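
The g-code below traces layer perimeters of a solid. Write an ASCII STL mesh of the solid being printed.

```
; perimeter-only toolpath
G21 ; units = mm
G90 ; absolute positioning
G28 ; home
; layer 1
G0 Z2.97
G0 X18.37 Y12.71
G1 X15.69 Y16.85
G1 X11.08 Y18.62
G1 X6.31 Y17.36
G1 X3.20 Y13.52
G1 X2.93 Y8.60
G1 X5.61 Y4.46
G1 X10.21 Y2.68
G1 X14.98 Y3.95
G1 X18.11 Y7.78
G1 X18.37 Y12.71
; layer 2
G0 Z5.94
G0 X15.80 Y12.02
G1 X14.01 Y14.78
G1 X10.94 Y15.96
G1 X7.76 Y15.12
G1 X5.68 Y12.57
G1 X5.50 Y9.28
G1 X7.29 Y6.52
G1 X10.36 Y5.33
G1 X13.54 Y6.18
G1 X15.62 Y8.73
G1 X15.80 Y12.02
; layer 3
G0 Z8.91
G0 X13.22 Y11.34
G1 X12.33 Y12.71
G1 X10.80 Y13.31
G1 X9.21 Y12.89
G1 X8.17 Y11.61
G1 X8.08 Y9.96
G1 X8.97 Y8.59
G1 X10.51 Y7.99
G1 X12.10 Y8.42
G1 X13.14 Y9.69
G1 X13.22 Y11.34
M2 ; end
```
solid part
  facet normal 0.0000 0.0000 -1.0000
    outer loop
      vertex 11.23 21.28 0.00
      vertex 17.37 18.91 0.00
      vertex 20.94 13.39 0.00
    endloop
  endfacet
  facet normal 0.0000 0.0000 -1.0000
    outer loop
      vertex 4.87 19.59 0.00
      vertex 11.23 21.28 0.00
      vertex 20.94 13.39 0.00
    endloop
  endfacet
  facet normal 0.0000 0.0000 -1.0000
    outer loop
      vertex 0.71 14.48 0.00
      vertex 4.87 19.59 0.00
      vertex 20.94 13.39 0.00
    endloop
  endfacet
  facet normal 0.0000 0.0000 -1.0000
    outer loop
      vertex 0.36 7.91 0.00
      vertex 0.71 14.48 0.00
      vertex 20.94 13.39 0.00
    endloop
  endfacet
  facet normal 0.0000 0.0000 -1.0000
    outer loop
      vertex 3.93 2.39 0.00
      vertex 0.36 7.91 0.00
      vertex 20.94 13.39 0.00
    endloop
  endfacet
  facet normal 0.0000 0.0000 -1.0000
    outer loop
      vertex 10.07 0.02 0.00
      vertex 3.93 2.39 0.00
      vertex 20.94 13.39 0.00
    endloop
  endfacet
  facet normal 0.0000 0.0000 -1.0000
    outer loop
      vertex 16.43 1.71 0.00
      vertex 10.07 0.02 0.00
      vertex 20.94 13.39 0.00
    endloop
  endfacet
  facet normal 0.0000 0.0000 -1.0000
    outer loop
      vertex 20.59 6.82 0.00
      vertex 16.43 1.71 0.00
      vertex 20.94 13.39 0.00
    endloop
  endfacet
  facet normal 0.6390 0.4133 0.6488
    outer loop
      vertex 20.94 13.39 0.00
      vertex 17.37 18.91 0.00
      vertex 10.65 10.65 11.88
    endloop
  endfacet
  facet normal 0.2741 0.7100 0.6487
    outer loop
      vertex 17.37 18.91 0.00
      vertex 11.23 21.28 0.00
      vertex 10.65 10.65 11.88
    endloop
  endfacet
  facet normal -0.1955 0.7356 0.6486
    outer loop
      vertex 11.23 21.28 0.00
      vertex 4.87 19.59 0.00
      vertex 10.65 10.65 11.88
    endloop
  endfacet
  facet normal -0.5902 0.4805 0.6487
    outer loop
      vertex 4.87 19.59 0.00
      vertex 0.71 14.48 0.00
      vertex 10.65 10.65 11.88
    endloop
  endfacet
  facet normal -0.7599 0.0405 0.6488
    outer loop
      vertex 0.71 14.48 0.00
      vertex 0.36 7.91 0.00
      vertex 10.65 10.65 11.88
    endloop
  endfacet
  facet normal -0.6390 -0.4133 0.6488
    outer loop
      vertex 0.36 7.91 0.00
      vertex 3.93 2.39 0.00
      vertex 10.65 10.65 11.88
    endloop
  endfacet
  facet normal -0.2741 -0.7100 0.6487
    outer loop
      vertex 3.93 2.39 0.00
      vertex 10.07 0.02 0.00
      vertex 10.65 10.65 11.88
    endloop
  endfacet
  facet normal 0.1955 -0.7356 0.6486
    outer loop
      vertex 10.07 0.02 0.00
      vertex 16.43 1.71 0.00
      vertex 10.65 10.65 11.88
    endloop
  endfacet
  facet normal 0.5902 -0.4805 0.6487
    outer loop
      vertex 16.43 1.71 0.00
      vertex 20.59 6.82 0.00
      vertex 10.65 10.65 11.88
    endloop
  endfacet
  facet normal 0.7599 -0.0405 0.6488
    outer loop
      vertex 20.59 6.82 0.00
      vertex 20.94 13.39 0.00
      vertex 10.65 10.65 11.88
    endloop
  endfacet
endsolid part

The G0 Z moves step by Δz≈2.97 mm. The G1 loops shrink linearly with z, so the solid tapers from its base footprint up to z≈11.9. Closing with a flat bottom cap and the tapered top and triangulating gives 18 facets — a regular 10-sided pyramid, base circumscribed radius ≈ 10.7 mm, apex at z ≈ 11.9 mm.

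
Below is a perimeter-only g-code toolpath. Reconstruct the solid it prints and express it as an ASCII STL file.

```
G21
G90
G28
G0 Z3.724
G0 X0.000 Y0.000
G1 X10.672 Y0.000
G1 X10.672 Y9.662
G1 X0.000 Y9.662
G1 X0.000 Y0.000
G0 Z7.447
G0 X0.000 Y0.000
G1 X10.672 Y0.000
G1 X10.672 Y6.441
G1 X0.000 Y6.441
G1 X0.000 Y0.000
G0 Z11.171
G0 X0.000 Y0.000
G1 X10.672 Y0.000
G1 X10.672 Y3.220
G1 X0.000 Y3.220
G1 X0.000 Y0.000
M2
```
solid part
  facet normal 0.0000 0.0000 -1.0000
    outer loop
      vertex 10.672 12.882 0.000
      vertex 10.672 0.000 0.000
      vertex 0.000 0.000 0.000
    endloop
  endfacet
  facet normal 0.0000 0.0000 -1.0000
    outer loop
      vertex 0.000 12.882 0.000
      vertex 10.672 12.882 0.000
      vertex 0.000 0.000 0.000
    endloop
  endfacet
  facet normal 0.0000 -1.0000 0.0000
    outer loop
      vertex 0.000 0.000 0.000
      vertex 10.672 0.000 0.000
      vertex 10.672 0.000 14.894
    endloop
  endfacet
  facet normal 0.0000 -1.0000 0.0000
    outer loop
      vertex 0.000 0.000 0.000
      vertex 10.672 0.000 14.894
      vertex 0.000 0.000 14.894
    endloop
  endfacet
  facet normal 0.0000 0.7563 0.6542
    outer loop
      vertex 0.000 0.000 14.894
      vertex 10.672 0.000 14.894
      vertex 10.672 12.882 0.000
    endloop
  endfacet
  facet normal 0.0000 0.7563 0.6542
    outer loop
      vertex 0.000 0.000 14.894
      vertex 10.672 12.882 0.000
      vertex 0.000 12.882 0.000
    endloop
  endfacet
  facet normal -1.0000 0.0000 0.0000
    outer loop
      vertex 0.000 0.000 14.894
      vertex 0.000 12.882 0.000
      vertex 0.000 0.000 0.000
    endloop
  endfacet
  facet normal 1.0000 0.0000 0.0000
    outer loop
      vertex 10.672 0.000 0.000
      vertex 10.672 12.882 0.000
      vertex 10.672 0.000 14.894
    endloop
  endfacet
endsolid part

The G0 Z moves step by Δz≈3.724 mm. The G1 loops shrink linearly with z, so the solid tapers from its base footprint up to z≈14.9. Closing with a flat bottom cap and the tapered top and triangulating gives 8 facets — a wedge (ramp): 10.7 × 12.9 mm base, rising to 14.9 mm along the y=0 edge and sloping linearly to z=0 at y=12.9.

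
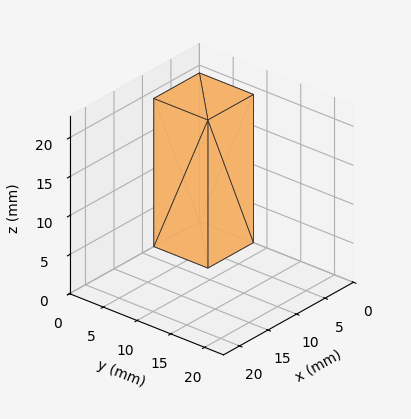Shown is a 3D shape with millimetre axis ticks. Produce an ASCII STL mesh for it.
Reading the render: the shape is a rectangular box, roughly 8 × 8 mm footprint and 19 mm tall (dimensions read to the nearest mm from the axis ticks). For the STL, each face is triangulated and given an outward normal.

solid part
  facet normal 0.0000 0.0000 -1.0000
    outer loop
      vertex 8.00 8.00 0.00
      vertex 8.00 0.00 0.00
      vertex 0.00 0.00 0.00
    endloop
  endfacet
  facet normal 0.0000 0.0000 -1.0000
    outer loop
      vertex 0.00 8.00 0.00
      vertex 8.00 8.00 0.00
      vertex 0.00 0.00 0.00
    endloop
  endfacet
  facet normal 0.0000 0.0000 1.0000
    outer loop
      vertex 0.00 0.00 19.00
      vertex 8.00 0.00 19.00
      vertex 8.00 8.00 19.00
    endloop
  endfacet
  facet normal 0.0000 0.0000 1.0000
    outer loop
      vertex 0.00 0.00 19.00
      vertex 8.00 8.00 19.00
      vertex 0.00 8.00 19.00
    endloop
  endfacet
  facet normal 0.0000 -1.0000 0.0000
    outer loop
      vertex 0.00 0.00 0.00
      vertex 8.00 0.00 0.00
      vertex 8.00 0.00 19.00
    endloop
  endfacet
  facet normal 0.0000 -1.0000 0.0000
    outer loop
      vertex 0.00 0.00 0.00
      vertex 8.00 0.00 19.00
      vertex 0.00 0.00 19.00
    endloop
  endfacet
  facet normal 0.0000 1.0000 0.0000
    outer loop
      vertex 8.00 8.00 19.00
      vertex 8.00 8.00 0.00
      vertex 0.00 8.00 0.00
    endloop
  endfacet
  facet normal 0.0000 1.0000 0.0000
    outer loop
      vertex 0.00 8.00 19.00
      vertex 8.00 8.00 19.00
      vertex 0.00 8.00 0.00
    endloop
  endfacet
  facet normal -1.0000 0.0000 0.0000
    outer loop
      vertex 0.00 8.00 19.00
      vertex 0.00 8.00 0.00
      vertex 0.00 0.00 0.00
    endloop
  endfacet
  facet normal -1.0000 0.0000 0.0000
    outer loop
      vertex 0.00 0.00 19.00
      vertex 0.00 8.00 19.00
      vertex 0.00 0.00 0.00
    endloop
  endfacet
  facet normal 1.0000 0.0000 0.0000
    outer loop
      vertex 8.00 0.00 0.00
      vertex 8.00 8.00 0.00
      vertex 8.00 8.00 19.00
    endloop
  endfacet
  facet normal 1.0000 0.0000 0.0000
    outer loop
      vertex 8.00 0.00 0.00
      vertex 8.00 8.00 19.00
      vertex 8.00 0.00 19.00
    endloop
  endfacet
endsolid part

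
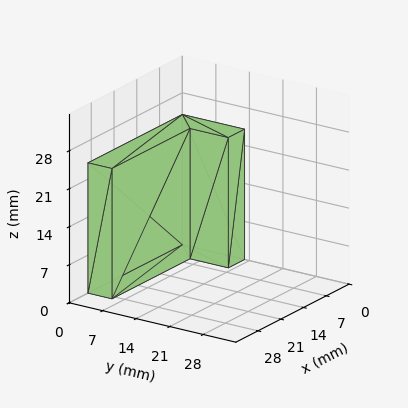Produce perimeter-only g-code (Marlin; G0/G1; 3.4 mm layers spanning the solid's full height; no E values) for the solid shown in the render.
Reading the render: the shape is an L-shaped prism: outer 29 × 13 mm, arm thicknesses ≈ 5 mm (horizontal) and 5 mm (vertical), extruded 24 mm in z (dimensions read to the nearest mm from the axis ticks). For the g-code, the solid's height is divided into equal slices at the stated Δz and each level perimeter traced with G1 moves after a G0 lift.

; perimeter-only toolpath
G21 ; units = mm
G90 ; absolute positioning
G28 ; home
; layer 1
G0 Z3.4
G0 X0.0 Y0.0
G1 X29.0 Y0.0
G1 X29.0 Y5.0
G1 X5.0 Y5.0
G1 X5.0 Y13.0
G1 X0.0 Y13.0
G1 X0.0 Y0.0
; layer 2
G0 Z6.9
G0 X0.0 Y0.0
G1 X29.0 Y0.0
G1 X29.0 Y5.0
G1 X5.0 Y5.0
G1 X5.0 Y13.0
G1 X0.0 Y13.0
G1 X0.0 Y0.0
; layer 3
G0 Z10.3
G0 X0.0 Y0.0
G1 X29.0 Y0.0
G1 X29.0 Y5.0
G1 X5.0 Y5.0
G1 X5.0 Y13.0
G1 X0.0 Y13.0
G1 X0.0 Y0.0
; layer 4
G0 Z13.7
G0 X0.0 Y0.0
G1 X29.0 Y0.0
G1 X29.0 Y5.0
G1 X5.0 Y5.0
G1 X5.0 Y13.0
G1 X0.0 Y13.0
G1 X0.0 Y0.0
; layer 5
G0 Z17.1
G0 X0.0 Y0.0
G1 X29.0 Y0.0
G1 X29.0 Y5.0
G1 X5.0 Y5.0
G1 X5.0 Y13.0
G1 X0.0 Y13.0
G1 X0.0 Y0.0
; layer 6
G0 Z20.6
G0 X0.0 Y0.0
G1 X29.0 Y0.0
G1 X29.0 Y5.0
G1 X5.0 Y5.0
G1 X5.0 Y13.0
G1 X0.0 Y13.0
G1 X0.0 Y0.0
; layer 7
G0 Z24.0
G0 X0.0 Y0.0
G1 X29.0 Y0.0
G1 X29.0 Y5.0
G1 X5.0 Y5.0
G1 X5.0 Y13.0
G1 X0.0 Y13.0
G1 X0.0 Y0.0
M2 ; end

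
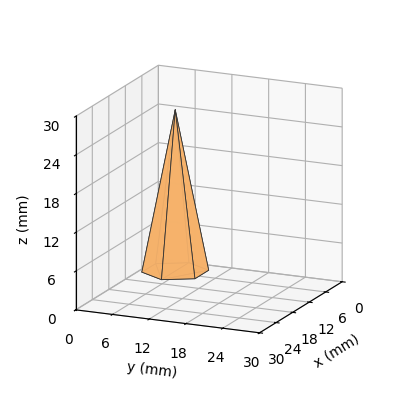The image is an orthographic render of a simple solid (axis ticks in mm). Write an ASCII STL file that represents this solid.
Reading the render: the shape is a regular 6-sided pyramid, base circumscribed radius ≈ 5 mm, apex at z ≈ 25 mm (dimensions read to the nearest mm from the axis ticks). For the STL, each face is triangulated and given an outward normal.

solid part
  facet normal 0.0000 0.0000 -1.0000
    outer loop
      vertex 2.50 9.33 0.00
      vertex 7.50 9.33 0.00
      vertex 10.00 5.00 0.00
    endloop
  endfacet
  facet normal 0.0000 0.0000 -1.0000
    outer loop
      vertex 0.00 5.00 0.00
      vertex 2.50 9.33 0.00
      vertex 10.00 5.00 0.00
    endloop
  endfacet
  facet normal 0.0000 0.0000 -1.0000
    outer loop
      vertex 2.50 0.67 0.00
      vertex 0.00 5.00 0.00
      vertex 10.00 5.00 0.00
    endloop
  endfacet
  facet normal 0.0000 0.0000 -1.0000
    outer loop
      vertex 7.50 0.67 0.00
      vertex 2.50 0.67 0.00
      vertex 10.00 5.00 0.00
    endloop
  endfacet
  facet normal 0.8533 0.4927 0.1707
    outer loop
      vertex 10.00 5.00 0.00
      vertex 7.50 9.33 0.00
      vertex 5.00 5.00 25.00
    endloop
  endfacet
  facet normal 0.0000 0.9853 0.1707
    outer loop
      vertex 7.50 9.33 0.00
      vertex 2.50 9.33 0.00
      vertex 5.00 5.00 25.00
    endloop
  endfacet
  facet normal -0.8533 0.4927 0.1707
    outer loop
      vertex 2.50 9.33 0.00
      vertex 0.00 5.00 0.00
      vertex 5.00 5.00 25.00
    endloop
  endfacet
  facet normal -0.8533 -0.4927 0.1707
    outer loop
      vertex 0.00 5.00 0.00
      vertex 2.50 0.67 0.00
      vertex 5.00 5.00 25.00
    endloop
  endfacet
  facet normal 0.0000 -0.9853 0.1707
    outer loop
      vertex 2.50 0.67 0.00
      vertex 7.50 0.67 0.00
      vertex 5.00 5.00 25.00
    endloop
  endfacet
  facet normal 0.8533 -0.4927 0.1707
    outer loop
      vertex 7.50 0.67 0.00
      vertex 10.00 5.00 0.00
      vertex 5.00 5.00 25.00
    endloop
  endfacet
endsolid part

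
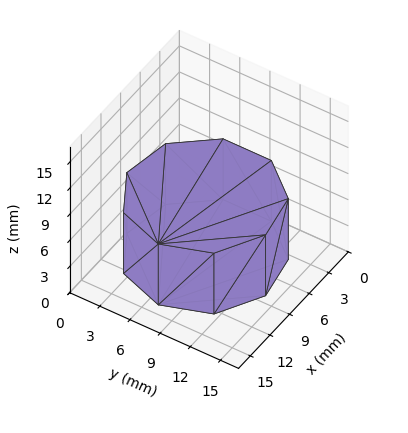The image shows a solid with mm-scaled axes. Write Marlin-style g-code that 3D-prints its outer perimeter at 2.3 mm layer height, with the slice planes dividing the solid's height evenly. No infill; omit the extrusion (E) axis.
Reading the render: the shape is a regular 9-sided prism (a cylinder approximated with 9 flat sides), circumscribed radius ≈ 7 mm, height ≈ 7 mm (dimensions read to the nearest mm from the axis ticks). For the g-code, the solid's height is divided into equal slices at the stated Δz and each level perimeter traced with G1 moves after a G0 lift.

; perimeter-only toolpath
G21 ; units = mm
G90 ; absolute positioning
G28 ; home
; layer 1
G0 Z2.3
G0 X14.0 Y7.0
G1 X12.4 Y11.5
G1 X8.2 Y13.9
G1 X3.5 Y13.1
G1 X0.4 Y9.4
G1 X0.4 Y4.6
G1 X3.5 Y0.9
G1 X8.2 Y0.1
G1 X12.4 Y2.5
G1 X14.0 Y7.0
; layer 2
G0 Z4.7
G0 X14.0 Y7.0
G1 X12.4 Y11.5
G1 X8.2 Y13.9
G1 X3.5 Y13.1
G1 X0.4 Y9.4
G1 X0.4 Y4.6
G1 X3.5 Y0.9
G1 X8.2 Y0.1
G1 X12.4 Y2.5
G1 X14.0 Y7.0
; layer 3
G0 Z7.0
G0 X14.0 Y7.0
G1 X12.4 Y11.5
G1 X8.2 Y13.9
G1 X3.5 Y13.1
G1 X0.4 Y9.4
G1 X0.4 Y4.6
G1 X3.5 Y0.9
G1 X8.2 Y0.1
G1 X12.4 Y2.5
G1 X14.0 Y7.0
M2 ; end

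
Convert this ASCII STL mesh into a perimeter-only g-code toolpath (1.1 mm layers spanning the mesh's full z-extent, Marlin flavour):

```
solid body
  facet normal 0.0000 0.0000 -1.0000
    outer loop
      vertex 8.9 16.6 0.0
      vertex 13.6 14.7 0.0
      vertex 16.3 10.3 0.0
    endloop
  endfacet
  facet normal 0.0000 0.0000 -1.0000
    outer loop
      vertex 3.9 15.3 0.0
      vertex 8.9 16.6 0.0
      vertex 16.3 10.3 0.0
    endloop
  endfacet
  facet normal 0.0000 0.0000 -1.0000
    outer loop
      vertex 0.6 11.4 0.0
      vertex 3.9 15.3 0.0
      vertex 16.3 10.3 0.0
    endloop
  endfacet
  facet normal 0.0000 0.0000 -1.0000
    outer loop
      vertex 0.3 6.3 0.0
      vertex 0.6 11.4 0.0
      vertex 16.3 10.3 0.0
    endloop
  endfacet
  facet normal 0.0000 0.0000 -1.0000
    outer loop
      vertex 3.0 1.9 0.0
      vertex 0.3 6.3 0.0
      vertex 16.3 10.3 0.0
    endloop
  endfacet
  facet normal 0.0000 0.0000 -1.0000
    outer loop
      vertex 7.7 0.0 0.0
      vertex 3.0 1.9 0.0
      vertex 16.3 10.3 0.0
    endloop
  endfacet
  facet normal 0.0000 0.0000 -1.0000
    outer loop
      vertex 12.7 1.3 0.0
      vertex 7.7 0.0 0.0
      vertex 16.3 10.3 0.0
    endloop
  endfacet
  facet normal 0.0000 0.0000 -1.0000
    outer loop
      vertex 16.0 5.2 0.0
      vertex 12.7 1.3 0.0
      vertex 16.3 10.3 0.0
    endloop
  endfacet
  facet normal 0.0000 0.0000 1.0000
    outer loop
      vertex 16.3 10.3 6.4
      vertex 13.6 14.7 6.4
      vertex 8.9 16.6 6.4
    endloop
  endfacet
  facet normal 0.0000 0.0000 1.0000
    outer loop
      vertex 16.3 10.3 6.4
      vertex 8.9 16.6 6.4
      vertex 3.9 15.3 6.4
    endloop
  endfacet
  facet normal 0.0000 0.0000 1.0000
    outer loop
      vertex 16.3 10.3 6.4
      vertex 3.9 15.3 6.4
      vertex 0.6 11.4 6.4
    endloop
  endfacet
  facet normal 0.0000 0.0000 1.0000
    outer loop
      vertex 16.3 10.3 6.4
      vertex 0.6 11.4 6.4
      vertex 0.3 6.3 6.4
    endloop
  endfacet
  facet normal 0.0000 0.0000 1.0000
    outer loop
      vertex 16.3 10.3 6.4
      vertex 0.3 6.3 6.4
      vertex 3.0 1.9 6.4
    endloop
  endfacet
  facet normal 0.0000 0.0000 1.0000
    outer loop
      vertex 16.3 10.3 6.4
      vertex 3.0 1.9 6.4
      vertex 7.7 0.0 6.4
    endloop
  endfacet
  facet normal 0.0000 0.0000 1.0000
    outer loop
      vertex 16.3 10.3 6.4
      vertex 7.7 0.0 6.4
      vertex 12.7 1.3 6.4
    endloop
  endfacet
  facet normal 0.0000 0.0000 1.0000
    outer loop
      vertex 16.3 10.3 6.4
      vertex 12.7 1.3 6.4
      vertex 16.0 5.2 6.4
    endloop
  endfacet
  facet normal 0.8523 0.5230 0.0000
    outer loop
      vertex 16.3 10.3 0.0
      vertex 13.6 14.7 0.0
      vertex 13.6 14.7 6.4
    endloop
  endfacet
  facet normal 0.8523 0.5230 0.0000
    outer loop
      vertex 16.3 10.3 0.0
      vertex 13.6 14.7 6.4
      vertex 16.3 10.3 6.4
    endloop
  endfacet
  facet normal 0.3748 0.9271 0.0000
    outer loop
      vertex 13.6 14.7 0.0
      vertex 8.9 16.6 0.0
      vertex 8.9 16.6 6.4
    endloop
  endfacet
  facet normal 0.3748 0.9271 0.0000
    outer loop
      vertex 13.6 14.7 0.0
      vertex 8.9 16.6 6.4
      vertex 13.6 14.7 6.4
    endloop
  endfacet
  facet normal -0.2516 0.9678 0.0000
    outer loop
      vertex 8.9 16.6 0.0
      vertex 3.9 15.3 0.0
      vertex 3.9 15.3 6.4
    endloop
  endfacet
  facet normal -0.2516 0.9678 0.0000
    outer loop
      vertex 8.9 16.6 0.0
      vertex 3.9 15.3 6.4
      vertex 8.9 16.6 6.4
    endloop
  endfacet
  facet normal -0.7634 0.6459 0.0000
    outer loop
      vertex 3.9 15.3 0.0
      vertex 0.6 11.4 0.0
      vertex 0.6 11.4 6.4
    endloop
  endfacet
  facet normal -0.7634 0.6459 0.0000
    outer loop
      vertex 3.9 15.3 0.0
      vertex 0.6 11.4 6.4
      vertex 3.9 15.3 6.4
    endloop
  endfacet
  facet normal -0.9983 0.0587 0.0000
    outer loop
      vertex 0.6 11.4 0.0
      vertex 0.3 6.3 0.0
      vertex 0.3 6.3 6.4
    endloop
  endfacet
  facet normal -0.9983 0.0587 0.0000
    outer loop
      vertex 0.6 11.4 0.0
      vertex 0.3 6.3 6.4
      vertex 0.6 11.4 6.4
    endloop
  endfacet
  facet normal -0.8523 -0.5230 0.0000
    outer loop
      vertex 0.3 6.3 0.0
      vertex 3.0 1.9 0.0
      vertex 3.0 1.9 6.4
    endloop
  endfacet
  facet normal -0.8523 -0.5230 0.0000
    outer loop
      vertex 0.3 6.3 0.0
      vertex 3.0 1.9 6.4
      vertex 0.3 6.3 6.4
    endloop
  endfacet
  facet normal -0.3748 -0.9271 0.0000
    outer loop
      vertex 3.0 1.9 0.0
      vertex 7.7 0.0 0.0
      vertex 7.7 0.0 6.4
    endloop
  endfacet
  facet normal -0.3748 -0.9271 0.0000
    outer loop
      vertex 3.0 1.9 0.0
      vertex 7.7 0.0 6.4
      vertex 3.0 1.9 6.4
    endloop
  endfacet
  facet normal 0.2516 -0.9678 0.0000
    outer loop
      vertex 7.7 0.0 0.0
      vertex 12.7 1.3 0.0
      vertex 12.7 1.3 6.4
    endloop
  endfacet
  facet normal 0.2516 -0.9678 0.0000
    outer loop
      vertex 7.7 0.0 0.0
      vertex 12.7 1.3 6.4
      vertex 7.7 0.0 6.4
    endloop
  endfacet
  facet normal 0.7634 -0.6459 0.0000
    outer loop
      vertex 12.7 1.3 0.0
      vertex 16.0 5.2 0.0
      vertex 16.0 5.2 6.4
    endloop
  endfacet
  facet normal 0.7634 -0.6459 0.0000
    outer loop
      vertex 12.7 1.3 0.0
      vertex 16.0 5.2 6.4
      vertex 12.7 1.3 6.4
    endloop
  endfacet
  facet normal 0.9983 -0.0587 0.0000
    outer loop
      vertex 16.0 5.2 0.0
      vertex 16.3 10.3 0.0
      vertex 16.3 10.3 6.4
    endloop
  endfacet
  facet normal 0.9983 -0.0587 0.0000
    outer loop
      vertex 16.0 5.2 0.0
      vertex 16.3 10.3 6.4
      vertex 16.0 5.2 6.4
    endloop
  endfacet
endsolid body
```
; perimeter-only toolpath
G21 ; units = mm
G90 ; absolute positioning
G28 ; home
; layer 1
G0 Z1.1
G0 X16.3 Y10.3
G1 X13.6 Y14.7
G1 X8.9 Y16.6
G1 X3.9 Y15.3
G1 X0.6 Y11.4
G1 X0.3 Y6.3
G1 X3.0 Y1.9
G1 X7.7 Y0.0
G1 X12.7 Y1.3
G1 X16.0 Y5.2
G1 X16.3 Y10.3
; layer 2
G0 Z2.1
G0 X16.3 Y10.3
G1 X13.6 Y14.7
G1 X8.9 Y16.6
G1 X3.9 Y15.3
G1 X0.6 Y11.4
G1 X0.3 Y6.3
G1 X3.0 Y1.9
G1 X7.7 Y0.0
G1 X12.7 Y1.3
G1 X16.0 Y5.2
G1 X16.3 Y10.3
; layer 3
G0 Z3.2
G0 X16.3 Y10.3
G1 X13.6 Y14.7
G1 X8.9 Y16.6
G1 X3.9 Y15.3
G1 X0.6 Y11.4
G1 X0.3 Y6.3
G1 X3.0 Y1.9
G1 X7.7 Y0.0
G1 X12.7 Y1.3
G1 X16.0 Y5.2
G1 X16.3 Y10.3
; layer 4
G0 Z4.3
G0 X16.3 Y10.3
G1 X13.6 Y14.7
G1 X8.9 Y16.6
G1 X3.9 Y15.3
G1 X0.6 Y11.4
G1 X0.3 Y6.3
G1 X3.0 Y1.9
G1 X7.7 Y0.0
G1 X12.7 Y1.3
G1 X16.0 Y5.2
G1 X16.3 Y10.3
; layer 5
G0 Z5.3
G0 X16.3 Y10.3
G1 X13.6 Y14.7
G1 X8.9 Y16.6
G1 X3.9 Y15.3
G1 X0.6 Y11.4
G1 X0.3 Y6.3
G1 X3.0 Y1.9
G1 X7.7 Y0.0
G1 X12.7 Y1.3
G1 X16.0 Y5.2
G1 X16.3 Y10.3
; layer 6
G0 Z6.4
G0 X16.3 Y10.3
G1 X13.6 Y14.7
G1 X8.9 Y16.6
G1 X3.9 Y15.3
G1 X0.6 Y11.4
G1 X0.3 Y6.3
G1 X3.0 Y1.9
G1 X7.7 Y0.0
G1 X12.7 Y1.3
G1 X16.0 Y5.2
G1 X16.3 Y10.3
M2 ; end

The solid is a regular 10-sided prism (a cylinder approximated with 10 flat sides), circumscribed radius ≈ 8.3 mm, height ≈ 6.4 mm. Slicing at Δz = 1.1 mm — 6 equal slices spanning the solid's height, so layer i sits at z = i·h/6 — gives 6 non-empty perimeters. Each is a 10-segment closed polygon; G0 lifts to the layer z and rapids to the start vertex, then G1 traces the edges.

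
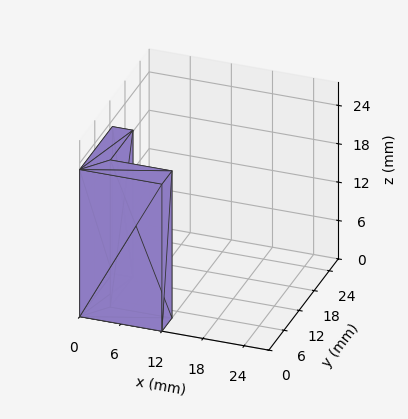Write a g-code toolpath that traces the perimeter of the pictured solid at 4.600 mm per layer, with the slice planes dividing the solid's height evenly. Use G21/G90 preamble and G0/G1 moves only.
Reading the render: the shape is an L-shaped prism: outer 12 × 13 mm, arm thicknesses ≈ 4 mm (horizontal) and 3 mm (vertical), extruded 23 mm in z (dimensions read to the nearest mm from the axis ticks). For the g-code, the solid's height is divided into equal slices at the stated Δz and each level perimeter traced with G1 moves after a G0 lift.

; perimeter-only toolpath
G21 ; units = mm
G90 ; absolute positioning
G28 ; home
; layer 1
G0 Z4.600
G0 X0.000 Y0.000
G1 X12.000 Y0.000
G1 X12.000 Y4.000
G1 X3.000 Y4.000
G1 X3.000 Y13.000
G1 X0.000 Y13.000
G1 X0.000 Y0.000
; layer 2
G0 Z9.200
G0 X0.000 Y0.000
G1 X12.000 Y0.000
G1 X12.000 Y4.000
G1 X3.000 Y4.000
G1 X3.000 Y13.000
G1 X0.000 Y13.000
G1 X0.000 Y0.000
; layer 3
G0 Z13.800
G0 X0.000 Y0.000
G1 X12.000 Y0.000
G1 X12.000 Y4.000
G1 X3.000 Y4.000
G1 X3.000 Y13.000
G1 X0.000 Y13.000
G1 X0.000 Y0.000
; layer 4
G0 Z18.400
G0 X0.000 Y0.000
G1 X12.000 Y0.000
G1 X12.000 Y4.000
G1 X3.000 Y4.000
G1 X3.000 Y13.000
G1 X0.000 Y13.000
G1 X0.000 Y0.000
; layer 5
G0 Z23.000
G0 X0.000 Y0.000
G1 X12.000 Y0.000
G1 X12.000 Y4.000
G1 X3.000 Y4.000
G1 X3.000 Y13.000
G1 X0.000 Y13.000
G1 X0.000 Y0.000
M2 ; end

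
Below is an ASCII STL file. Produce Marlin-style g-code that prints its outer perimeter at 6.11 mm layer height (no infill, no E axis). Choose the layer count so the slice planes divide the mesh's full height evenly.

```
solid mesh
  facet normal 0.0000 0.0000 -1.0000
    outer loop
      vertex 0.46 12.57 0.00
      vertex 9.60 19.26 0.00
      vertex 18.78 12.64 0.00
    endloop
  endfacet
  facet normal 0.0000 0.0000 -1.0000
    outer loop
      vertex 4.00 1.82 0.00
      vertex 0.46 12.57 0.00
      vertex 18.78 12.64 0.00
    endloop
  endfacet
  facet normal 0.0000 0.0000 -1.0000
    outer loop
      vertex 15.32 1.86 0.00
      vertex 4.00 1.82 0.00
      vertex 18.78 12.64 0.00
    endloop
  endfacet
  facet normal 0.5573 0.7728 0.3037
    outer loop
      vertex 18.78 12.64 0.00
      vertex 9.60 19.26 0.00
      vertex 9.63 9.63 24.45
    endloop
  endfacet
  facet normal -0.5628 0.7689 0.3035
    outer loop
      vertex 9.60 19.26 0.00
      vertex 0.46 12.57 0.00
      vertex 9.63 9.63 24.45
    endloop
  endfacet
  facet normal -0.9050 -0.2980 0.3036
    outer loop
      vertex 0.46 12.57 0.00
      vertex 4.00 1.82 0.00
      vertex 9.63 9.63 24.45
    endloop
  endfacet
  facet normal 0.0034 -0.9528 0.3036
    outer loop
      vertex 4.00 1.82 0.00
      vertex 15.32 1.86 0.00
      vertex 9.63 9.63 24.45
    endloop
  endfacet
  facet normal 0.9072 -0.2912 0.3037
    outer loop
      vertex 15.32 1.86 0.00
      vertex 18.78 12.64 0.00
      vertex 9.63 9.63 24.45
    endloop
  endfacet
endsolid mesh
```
; perimeter-only toolpath
G21 ; units = mm
G90 ; absolute positioning
G28 ; home
; layer 1
G0 Z6.11
G0 X16.49 Y11.89
G1 X9.61 Y16.85
G1 X2.75 Y11.84
G1 X5.41 Y3.77
G1 X13.90 Y3.80
G1 X16.49 Y11.89
; layer 2
G0 Z12.22
G0 X14.21 Y11.14
G1 X9.62 Y14.45
G1 X5.05 Y11.10
G1 X6.82 Y5.73
G1 X12.48 Y5.75
G1 X14.21 Y11.14
; layer 3
G0 Z18.34
G0 X11.92 Y10.38
G1 X9.62 Y12.04
G1 X7.34 Y10.37
G1 X8.22 Y7.68
G1 X11.05 Y7.69
G1 X11.92 Y10.38
M2 ; end

The solid is a regular 5-sided pyramid, base circumscribed radius ≈ 9.63 mm, apex at z ≈ 24.4 mm. Slicing at Δz = 6.11 mm — 4 equal slices spanning the solid's height, so layer i sits at z = i·h/4 — gives 3 non-empty perimeters. Each is a 5-segment closed polygon; G0 lifts to the layer z and rapids to the start vertex, then G1 traces the edges. The cross-section shrinks linearly with z (the slice at the apex is degenerate and omitted).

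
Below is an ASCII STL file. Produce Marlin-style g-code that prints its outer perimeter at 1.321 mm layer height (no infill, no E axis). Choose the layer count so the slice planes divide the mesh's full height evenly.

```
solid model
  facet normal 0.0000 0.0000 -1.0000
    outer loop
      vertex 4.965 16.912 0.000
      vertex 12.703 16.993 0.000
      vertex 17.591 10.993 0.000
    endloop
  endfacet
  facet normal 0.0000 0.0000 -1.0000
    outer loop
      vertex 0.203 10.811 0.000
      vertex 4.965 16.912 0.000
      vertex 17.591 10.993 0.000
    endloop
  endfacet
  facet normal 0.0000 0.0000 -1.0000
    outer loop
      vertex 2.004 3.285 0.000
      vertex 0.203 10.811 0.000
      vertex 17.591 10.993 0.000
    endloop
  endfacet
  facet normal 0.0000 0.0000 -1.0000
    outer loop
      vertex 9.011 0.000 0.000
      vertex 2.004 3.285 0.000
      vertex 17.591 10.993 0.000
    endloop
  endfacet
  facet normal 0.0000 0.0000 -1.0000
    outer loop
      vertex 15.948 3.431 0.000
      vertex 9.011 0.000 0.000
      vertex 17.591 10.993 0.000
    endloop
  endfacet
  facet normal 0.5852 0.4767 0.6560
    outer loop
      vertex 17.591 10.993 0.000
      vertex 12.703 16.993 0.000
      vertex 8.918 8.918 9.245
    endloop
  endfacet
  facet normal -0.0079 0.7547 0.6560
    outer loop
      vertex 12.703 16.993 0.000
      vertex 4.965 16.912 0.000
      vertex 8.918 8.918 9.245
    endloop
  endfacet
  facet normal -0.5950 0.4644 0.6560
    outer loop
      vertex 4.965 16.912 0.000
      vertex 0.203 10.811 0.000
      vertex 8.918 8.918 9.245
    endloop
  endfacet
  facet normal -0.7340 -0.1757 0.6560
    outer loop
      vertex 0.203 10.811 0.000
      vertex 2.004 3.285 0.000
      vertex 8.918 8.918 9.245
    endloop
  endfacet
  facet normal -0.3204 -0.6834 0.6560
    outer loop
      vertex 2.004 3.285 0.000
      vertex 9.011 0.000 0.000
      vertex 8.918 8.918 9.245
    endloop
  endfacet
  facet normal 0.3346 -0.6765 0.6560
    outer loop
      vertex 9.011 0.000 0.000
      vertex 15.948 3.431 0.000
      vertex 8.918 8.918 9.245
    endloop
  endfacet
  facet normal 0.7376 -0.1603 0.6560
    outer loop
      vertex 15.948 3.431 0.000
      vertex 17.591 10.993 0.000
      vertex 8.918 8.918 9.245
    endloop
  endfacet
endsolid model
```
; perimeter-only toolpath
G21 ; units = mm
G90 ; absolute positioning
G28 ; home
; layer 1
G0 Z1.321
G0 X16.352 Y10.697
G1 X12.162 Y15.839
G1 X5.530 Y15.770
G1 X1.448 Y10.541
G1 X2.992 Y4.090
G1 X8.998 Y1.274
G1 X14.944 Y4.215
G1 X16.352 Y10.697
; layer 2
G0 Z2.641
G0 X15.113 Y10.400
G1 X11.622 Y14.686
G1 X6.094 Y14.628
G1 X2.693 Y10.270
G1 X3.979 Y4.894
G1 X8.984 Y2.548
G1 X13.939 Y4.999
G1 X15.113 Y10.400
; layer 3
G0 Z3.962
G0 X13.874 Y10.104
G1 X11.081 Y13.532
G1 X6.659 Y13.486
G1 X3.938 Y10.000
G1 X4.967 Y5.699
G1 X8.971 Y3.822
G1 X12.935 Y5.783
G1 X13.874 Y10.104
; layer 4
G0 Z5.283
G0 X12.635 Y9.807
G1 X10.540 Y12.379
G1 X7.224 Y12.344
G1 X5.183 Y9.729
G1 X5.955 Y6.504
G1 X8.958 Y5.096
G1 X11.931 Y6.566
G1 X12.635 Y9.807
; layer 5
G0 Z6.604
G0 X11.396 Y9.511
G1 X9.999 Y11.225
G1 X7.789 Y11.202
G1 X6.428 Y9.459
G1 X6.943 Y7.309
G1 X8.945 Y6.370
G1 X10.927 Y7.350
G1 X11.396 Y9.511
; layer 6
G0 Z7.924
G0 X10.157 Y9.214
G1 X9.459 Y10.072
G1 X8.353 Y10.060
G1 X7.673 Y9.188
G1 X7.930 Y8.113
G1 X8.931 Y7.644
G1 X9.922 Y8.134
G1 X10.157 Y9.214
M2 ; end

The solid is a regular 7-sided pyramid, base circumscribed radius ≈ 8.92 mm, apex at z ≈ 9.24 mm. Slicing at Δz = 1.321 mm — 7 equal slices spanning the solid's height, so layer i sits at z = i·h/7 — gives 6 non-empty perimeters. Each is a 7-segment closed polygon; G0 lifts to the layer z and rapids to the start vertex, then G1 traces the edges. The cross-section shrinks linearly with z (the slice at the apex is degenerate and omitted).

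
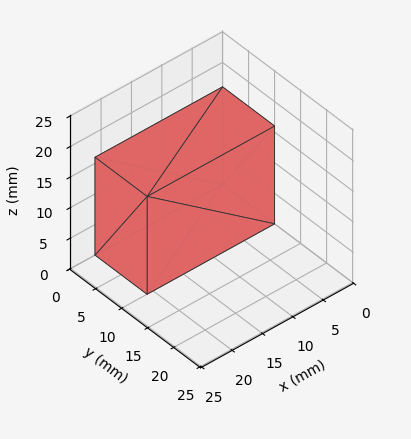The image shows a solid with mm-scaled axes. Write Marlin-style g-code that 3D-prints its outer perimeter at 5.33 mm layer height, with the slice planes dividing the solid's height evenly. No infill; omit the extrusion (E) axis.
Reading the render: the shape is a rectangular box, roughly 21 × 10 mm footprint and 16 mm tall (dimensions read to the nearest mm from the axis ticks). For the g-code, the solid's height is divided into equal slices at the stated Δz and each level perimeter traced with G1 moves after a G0 lift.

; perimeter-only toolpath
G21 ; units = mm
G90 ; absolute positioning
G28 ; home
; layer 1
G0 Z5.33
G0 X0.00 Y0.00
G1 X21.00 Y0.00
G1 X21.00 Y10.00
G1 X0.00 Y10.00
G1 X0.00 Y0.00
; layer 2
G0 Z10.67
G0 X0.00 Y0.00
G1 X21.00 Y0.00
G1 X21.00 Y10.00
G1 X0.00 Y10.00
G1 X0.00 Y0.00
; layer 3
G0 Z16.00
G0 X0.00 Y0.00
G1 X21.00 Y0.00
G1 X21.00 Y10.00
G1 X0.00 Y10.00
G1 X0.00 Y0.00
M2 ; end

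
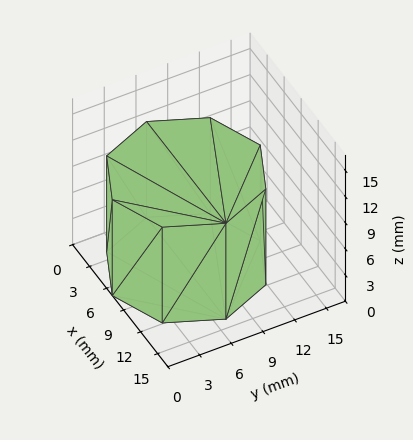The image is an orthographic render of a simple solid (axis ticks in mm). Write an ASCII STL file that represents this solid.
Reading the render: the shape is a regular 8-sided prism (a cylinder approximated with 8 flat sides), circumscribed radius ≈ 7 mm, height ≈ 11 mm (dimensions read to the nearest mm from the axis ticks). For the STL, each face is triangulated and given an outward normal.

solid part
  facet normal 0.0000 0.0000 -1.0000
    outer loop
      vertex 7.0 14.0 0.0
      vertex 11.9 11.9 0.0
      vertex 14.0 7.0 0.0
    endloop
  endfacet
  facet normal 0.0000 0.0000 -1.0000
    outer loop
      vertex 2.1 11.9 0.0
      vertex 7.0 14.0 0.0
      vertex 14.0 7.0 0.0
    endloop
  endfacet
  facet normal 0.0000 0.0000 -1.0000
    outer loop
      vertex 0.0 7.0 0.0
      vertex 2.1 11.9 0.0
      vertex 14.0 7.0 0.0
    endloop
  endfacet
  facet normal 0.0000 0.0000 -1.0000
    outer loop
      vertex 2.1 2.1 0.0
      vertex 0.0 7.0 0.0
      vertex 14.0 7.0 0.0
    endloop
  endfacet
  facet normal 0.0000 0.0000 -1.0000
    outer loop
      vertex 7.0 0.0 0.0
      vertex 2.1 2.1 0.0
      vertex 14.0 7.0 0.0
    endloop
  endfacet
  facet normal 0.0000 0.0000 -1.0000
    outer loop
      vertex 11.9 2.1 0.0
      vertex 7.0 0.0 0.0
      vertex 14.0 7.0 0.0
    endloop
  endfacet
  facet normal 0.0000 0.0000 1.0000
    outer loop
      vertex 14.0 7.0 11.0
      vertex 11.9 11.9 11.0
      vertex 7.0 14.0 11.0
    endloop
  endfacet
  facet normal 0.0000 0.0000 1.0000
    outer loop
      vertex 14.0 7.0 11.0
      vertex 7.0 14.0 11.0
      vertex 2.1 11.9 11.0
    endloop
  endfacet
  facet normal 0.0000 0.0000 1.0000
    outer loop
      vertex 14.0 7.0 11.0
      vertex 2.1 11.9 11.0
      vertex 0.0 7.0 11.0
    endloop
  endfacet
  facet normal 0.0000 0.0000 1.0000
    outer loop
      vertex 14.0 7.0 11.0
      vertex 0.0 7.0 11.0
      vertex 2.1 2.1 11.0
    endloop
  endfacet
  facet normal 0.0000 0.0000 1.0000
    outer loop
      vertex 14.0 7.0 11.0
      vertex 2.1 2.1 11.0
      vertex 7.0 0.0 11.0
    endloop
  endfacet
  facet normal 0.0000 0.0000 1.0000
    outer loop
      vertex 14.0 7.0 11.0
      vertex 7.0 0.0 11.0
      vertex 11.9 2.1 11.0
    endloop
  endfacet
  facet normal 0.9191 0.3939 0.0000
    outer loop
      vertex 14.0 7.0 0.0
      vertex 11.9 11.9 0.0
      vertex 11.9 11.9 11.0
    endloop
  endfacet
  facet normal 0.9191 0.3939 0.0000
    outer loop
      vertex 14.0 7.0 0.0
      vertex 11.9 11.9 11.0
      vertex 14.0 7.0 11.0
    endloop
  endfacet
  facet normal 0.3939 0.9191 0.0000
    outer loop
      vertex 11.9 11.9 0.0
      vertex 7.0 14.0 0.0
      vertex 7.0 14.0 11.0
    endloop
  endfacet
  facet normal 0.3939 0.9191 0.0000
    outer loop
      vertex 11.9 11.9 0.0
      vertex 7.0 14.0 11.0
      vertex 11.9 11.9 11.0
    endloop
  endfacet
  facet normal -0.3939 0.9191 0.0000
    outer loop
      vertex 7.0 14.0 0.0
      vertex 2.1 11.9 0.0
      vertex 2.1 11.9 11.0
    endloop
  endfacet
  facet normal -0.3939 0.9191 0.0000
    outer loop
      vertex 7.0 14.0 0.0
      vertex 2.1 11.9 11.0
      vertex 7.0 14.0 11.0
    endloop
  endfacet
  facet normal -0.9191 0.3939 0.0000
    outer loop
      vertex 2.1 11.9 0.0
      vertex 0.0 7.0 0.0
      vertex 0.0 7.0 11.0
    endloop
  endfacet
  facet normal -0.9191 0.3939 0.0000
    outer loop
      vertex 2.1 11.9 0.0
      vertex 0.0 7.0 11.0
      vertex 2.1 11.9 11.0
    endloop
  endfacet
  facet normal -0.9191 -0.3939 0.0000
    outer loop
      vertex 0.0 7.0 0.0
      vertex 2.1 2.1 0.0
      vertex 2.1 2.1 11.0
    endloop
  endfacet
  facet normal -0.9191 -0.3939 0.0000
    outer loop
      vertex 0.0 7.0 0.0
      vertex 2.1 2.1 11.0
      vertex 0.0 7.0 11.0
    endloop
  endfacet
  facet normal -0.3939 -0.9191 0.0000
    outer loop
      vertex 2.1 2.1 0.0
      vertex 7.0 0.0 0.0
      vertex 7.0 0.0 11.0
    endloop
  endfacet
  facet normal -0.3939 -0.9191 0.0000
    outer loop
      vertex 2.1 2.1 0.0
      vertex 7.0 0.0 11.0
      vertex 2.1 2.1 11.0
    endloop
  endfacet
  facet normal 0.3939 -0.9191 0.0000
    outer loop
      vertex 7.0 0.0 0.0
      vertex 11.9 2.1 0.0
      vertex 11.9 2.1 11.0
    endloop
  endfacet
  facet normal 0.3939 -0.9191 0.0000
    outer loop
      vertex 7.0 0.0 0.0
      vertex 11.9 2.1 11.0
      vertex 7.0 0.0 11.0
    endloop
  endfacet
  facet normal 0.9191 -0.3939 0.0000
    outer loop
      vertex 11.9 2.1 0.0
      vertex 14.0 7.0 0.0
      vertex 14.0 7.0 11.0
    endloop
  endfacet
  facet normal 0.9191 -0.3939 0.0000
    outer loop
      vertex 11.9 2.1 0.0
      vertex 14.0 7.0 11.0
      vertex 11.9 2.1 11.0
    endloop
  endfacet
endsolid part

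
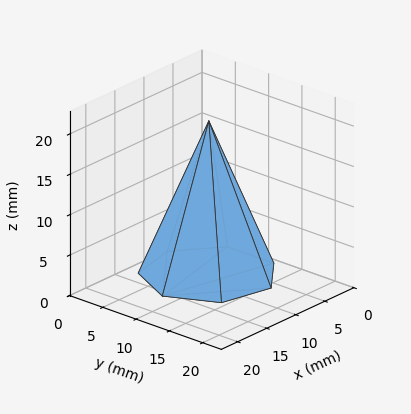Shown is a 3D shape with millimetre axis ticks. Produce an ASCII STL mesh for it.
Reading the render: the shape is a regular 7-sided pyramid, base circumscribed radius ≈ 8 mm, apex at z ≈ 19 mm (dimensions read to the nearest mm from the axis ticks). For the STL, each face is triangulated and given an outward normal.

solid part
  facet normal 0.0000 0.0000 -1.0000
    outer loop
      vertex 6.22 15.80 0.00
      vertex 12.99 14.25 0.00
      vertex 16.00 8.00 0.00
    endloop
  endfacet
  facet normal 0.0000 0.0000 -1.0000
    outer loop
      vertex 0.79 11.47 0.00
      vertex 6.22 15.80 0.00
      vertex 16.00 8.00 0.00
    endloop
  endfacet
  facet normal 0.0000 0.0000 -1.0000
    outer loop
      vertex 0.79 4.53 0.00
      vertex 0.79 11.47 0.00
      vertex 16.00 8.00 0.00
    endloop
  endfacet
  facet normal 0.0000 0.0000 -1.0000
    outer loop
      vertex 6.22 0.20 0.00
      vertex 0.79 4.53 0.00
      vertex 16.00 8.00 0.00
    endloop
  endfacet
  facet normal 0.0000 0.0000 -1.0000
    outer loop
      vertex 12.99 1.75 0.00
      vertex 6.22 0.20 0.00
      vertex 16.00 8.00 0.00
    endloop
  endfacet
  facet normal 0.8424 0.4057 0.3547
    outer loop
      vertex 16.00 8.00 0.00
      vertex 12.99 14.25 0.00
      vertex 8.00 8.00 19.00
    endloop
  endfacet
  facet normal 0.2087 0.9114 0.3546
    outer loop
      vertex 12.99 14.25 0.00
      vertex 6.22 15.80 0.00
      vertex 8.00 8.00 19.00
    endloop
  endfacet
  facet normal -0.5829 0.7310 0.3547
    outer loop
      vertex 6.22 15.80 0.00
      vertex 0.79 11.47 0.00
      vertex 8.00 8.00 19.00
    endloop
  endfacet
  facet normal -0.9349 0.0000 0.3548
    outer loop
      vertex 0.79 11.47 0.00
      vertex 0.79 4.53 0.00
      vertex 8.00 8.00 19.00
    endloop
  endfacet
  facet normal -0.5829 -0.7310 0.3547
    outer loop
      vertex 0.79 4.53 0.00
      vertex 6.22 0.20 0.00
      vertex 8.00 8.00 19.00
    endloop
  endfacet
  facet normal 0.2087 -0.9114 0.3546
    outer loop
      vertex 6.22 0.20 0.00
      vertex 12.99 1.75 0.00
      vertex 8.00 8.00 19.00
    endloop
  endfacet
  facet normal 0.8424 -0.4057 0.3547
    outer loop
      vertex 12.99 1.75 0.00
      vertex 16.00 8.00 0.00
      vertex 8.00 8.00 19.00
    endloop
  endfacet
endsolid part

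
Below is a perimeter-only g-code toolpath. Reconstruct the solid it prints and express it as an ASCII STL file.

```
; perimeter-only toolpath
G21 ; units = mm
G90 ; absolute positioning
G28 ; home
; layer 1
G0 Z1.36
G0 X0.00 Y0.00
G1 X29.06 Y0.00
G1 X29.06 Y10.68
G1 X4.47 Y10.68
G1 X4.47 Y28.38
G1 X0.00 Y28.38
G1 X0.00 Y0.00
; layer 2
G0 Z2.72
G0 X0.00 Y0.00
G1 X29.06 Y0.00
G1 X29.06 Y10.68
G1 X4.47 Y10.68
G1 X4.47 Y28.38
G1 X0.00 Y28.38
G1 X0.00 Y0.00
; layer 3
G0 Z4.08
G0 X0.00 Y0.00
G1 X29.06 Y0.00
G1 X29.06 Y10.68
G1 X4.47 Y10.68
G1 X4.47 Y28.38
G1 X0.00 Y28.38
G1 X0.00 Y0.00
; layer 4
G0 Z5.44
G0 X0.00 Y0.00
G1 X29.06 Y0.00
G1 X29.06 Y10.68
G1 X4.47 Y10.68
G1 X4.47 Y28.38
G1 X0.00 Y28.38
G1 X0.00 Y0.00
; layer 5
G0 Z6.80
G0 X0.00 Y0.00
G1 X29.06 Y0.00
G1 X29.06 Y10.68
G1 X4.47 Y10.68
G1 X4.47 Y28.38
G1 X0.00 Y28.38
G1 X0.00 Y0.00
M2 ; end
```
solid part
  facet normal 0.0000 0.0000 -1.0000
    outer loop
      vertex 29.06 10.68 0.00
      vertex 29.06 0.00 0.00
      vertex 0.00 0.00 0.00
    endloop
  endfacet
  facet normal 0.0000 0.0000 -1.0000
    outer loop
      vertex 4.47 10.68 0.00
      vertex 29.06 10.68 0.00
      vertex 0.00 0.00 0.00
    endloop
  endfacet
  facet normal 0.0000 0.0000 -1.0000
    outer loop
      vertex 4.47 28.38 0.00
      vertex 4.47 10.68 0.00
      vertex 0.00 0.00 0.00
    endloop
  endfacet
  facet normal 0.0000 0.0000 -1.0000
    outer loop
      vertex 0.00 28.38 0.00
      vertex 4.47 28.38 0.00
      vertex 0.00 0.00 0.00
    endloop
  endfacet
  facet normal 0.0000 0.0000 1.0000
    outer loop
      vertex 0.00 0.00 6.80
      vertex 29.06 0.00 6.80
      vertex 29.06 10.68 6.80
    endloop
  endfacet
  facet normal 0.0000 0.0000 1.0000
    outer loop
      vertex 0.00 0.00 6.80
      vertex 29.06 10.68 6.80
      vertex 4.47 10.68 6.80
    endloop
  endfacet
  facet normal 0.0000 0.0000 1.0000
    outer loop
      vertex 0.00 0.00 6.80
      vertex 4.47 10.68 6.80
      vertex 4.47 28.38 6.80
    endloop
  endfacet
  facet normal 0.0000 0.0000 1.0000
    outer loop
      vertex 0.00 0.00 6.80
      vertex 4.47 28.38 6.80
      vertex 0.00 28.38 6.80
    endloop
  endfacet
  facet normal 0.0000 -1.0000 0.0000
    outer loop
      vertex 0.00 0.00 0.00
      vertex 29.06 0.00 0.00
      vertex 29.06 0.00 6.80
    endloop
  endfacet
  facet normal 0.0000 -1.0000 0.0000
    outer loop
      vertex 0.00 0.00 0.00
      vertex 29.06 0.00 6.80
      vertex 0.00 0.00 6.80
    endloop
  endfacet
  facet normal 1.0000 0.0000 0.0000
    outer loop
      vertex 29.06 0.00 0.00
      vertex 29.06 10.68 0.00
      vertex 29.06 10.68 6.80
    endloop
  endfacet
  facet normal 1.0000 0.0000 0.0000
    outer loop
      vertex 29.06 0.00 0.00
      vertex 29.06 10.68 6.80
      vertex 29.06 0.00 6.80
    endloop
  endfacet
  facet normal 0.0000 1.0000 0.0000
    outer loop
      vertex 29.06 10.68 0.00
      vertex 4.47 10.68 0.00
      vertex 4.47 10.68 6.80
    endloop
  endfacet
  facet normal 0.0000 1.0000 0.0000
    outer loop
      vertex 29.06 10.68 0.00
      vertex 4.47 10.68 6.80
      vertex 29.06 10.68 6.80
    endloop
  endfacet
  facet normal 1.0000 0.0000 0.0000
    outer loop
      vertex 4.47 10.68 0.00
      vertex 4.47 28.38 0.00
      vertex 4.47 28.38 6.80
    endloop
  endfacet
  facet normal 1.0000 0.0000 0.0000
    outer loop
      vertex 4.47 10.68 0.00
      vertex 4.47 28.38 6.80
      vertex 4.47 10.68 6.80
    endloop
  endfacet
  facet normal 0.0000 1.0000 0.0000
    outer loop
      vertex 4.47 28.38 0.00
      vertex 0.00 28.38 0.00
      vertex 0.00 28.38 6.80
    endloop
  endfacet
  facet normal 0.0000 1.0000 0.0000
    outer loop
      vertex 4.47 28.38 0.00
      vertex 0.00 28.38 6.80
      vertex 4.47 28.38 6.80
    endloop
  endfacet
  facet normal -1.0000 0.0000 0.0000
    outer loop
      vertex 0.00 28.38 0.00
      vertex 0.00 0.00 0.00
      vertex 0.00 0.00 6.80
    endloop
  endfacet
  facet normal -1.0000 0.0000 0.0000
    outer loop
      vertex 0.00 28.38 0.00
      vertex 0.00 0.00 6.80
      vertex 0.00 28.38 6.80
    endloop
  endfacet
endsolid part

The G0 Z moves step by Δz≈1.36 mm. Every layer's G1 loop is the same polygon, so the solid is a straight extrusion of it from z=0 to z≈6.8. Closing with flat bottom and top caps and triangulating gives 20 facets — an L-shaped prism: outer 29.1 × 28.4 mm, arm thicknesses ≈ 10.7 mm (horizontal) and 4.47 mm (vertical), extruded 6.8 mm in z.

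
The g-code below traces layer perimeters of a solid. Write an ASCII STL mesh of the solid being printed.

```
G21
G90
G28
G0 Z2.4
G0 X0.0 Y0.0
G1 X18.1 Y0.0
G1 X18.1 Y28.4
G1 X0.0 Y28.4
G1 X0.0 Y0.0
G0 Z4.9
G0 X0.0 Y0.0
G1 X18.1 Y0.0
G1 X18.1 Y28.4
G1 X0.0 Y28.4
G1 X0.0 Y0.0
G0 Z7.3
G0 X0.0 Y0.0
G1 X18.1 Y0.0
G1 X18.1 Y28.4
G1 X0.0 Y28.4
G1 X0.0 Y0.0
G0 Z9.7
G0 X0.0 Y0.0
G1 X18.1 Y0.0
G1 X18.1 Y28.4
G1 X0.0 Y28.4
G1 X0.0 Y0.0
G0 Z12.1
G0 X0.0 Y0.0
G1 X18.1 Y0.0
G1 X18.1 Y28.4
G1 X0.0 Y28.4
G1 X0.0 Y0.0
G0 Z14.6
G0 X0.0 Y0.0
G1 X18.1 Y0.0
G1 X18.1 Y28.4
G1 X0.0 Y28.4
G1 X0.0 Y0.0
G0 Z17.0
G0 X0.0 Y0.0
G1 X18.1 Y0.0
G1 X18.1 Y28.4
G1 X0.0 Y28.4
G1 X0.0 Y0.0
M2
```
solid part
  facet normal 0.0000 0.0000 -1.0000
    outer loop
      vertex 18.1 28.4 0.0
      vertex 18.1 0.0 0.0
      vertex 0.0 0.0 0.0
    endloop
  endfacet
  facet normal 0.0000 0.0000 -1.0000
    outer loop
      vertex 0.0 28.4 0.0
      vertex 18.1 28.4 0.0
      vertex 0.0 0.0 0.0
    endloop
  endfacet
  facet normal 0.0000 0.0000 1.0000
    outer loop
      vertex 0.0 0.0 17.0
      vertex 18.1 0.0 17.0
      vertex 18.1 28.4 17.0
    endloop
  endfacet
  facet normal 0.0000 0.0000 1.0000
    outer loop
      vertex 0.0 0.0 17.0
      vertex 18.1 28.4 17.0
      vertex 0.0 28.4 17.0
    endloop
  endfacet
  facet normal 0.0000 -1.0000 0.0000
    outer loop
      vertex 0.0 0.0 0.0
      vertex 18.1 0.0 0.0
      vertex 18.1 0.0 17.0
    endloop
  endfacet
  facet normal 0.0000 -1.0000 0.0000
    outer loop
      vertex 0.0 0.0 0.0
      vertex 18.1 0.0 17.0
      vertex 0.0 0.0 17.0
    endloop
  endfacet
  facet normal 0.0000 1.0000 0.0000
    outer loop
      vertex 18.1 28.4 17.0
      vertex 18.1 28.4 0.0
      vertex 0.0 28.4 0.0
    endloop
  endfacet
  facet normal 0.0000 1.0000 0.0000
    outer loop
      vertex 0.0 28.4 17.0
      vertex 18.1 28.4 17.0
      vertex 0.0 28.4 0.0
    endloop
  endfacet
  facet normal -1.0000 0.0000 0.0000
    outer loop
      vertex 0.0 28.4 17.0
      vertex 0.0 28.4 0.0
      vertex 0.0 0.0 0.0
    endloop
  endfacet
  facet normal -1.0000 0.0000 0.0000
    outer loop
      vertex 0.0 0.0 17.0
      vertex 0.0 28.4 17.0
      vertex 0.0 0.0 0.0
    endloop
  endfacet
  facet normal 1.0000 0.0000 0.0000
    outer loop
      vertex 18.1 0.0 0.0
      vertex 18.1 28.4 0.0
      vertex 18.1 28.4 17.0
    endloop
  endfacet
  facet normal 1.0000 0.0000 0.0000
    outer loop
      vertex 18.1 0.0 0.0
      vertex 18.1 28.4 17.0
      vertex 18.1 0.0 17.0
    endloop
  endfacet
endsolid part

The G0 Z moves step by Δz≈2.4 mm. Every layer's G1 loop is the same polygon, so the solid is a straight extrusion of it from z=0 to z≈17. Closing with flat bottom and top caps and triangulating gives 12 facets — a rectangular box, roughly 18.1 × 28.4 mm footprint and 17 mm tall.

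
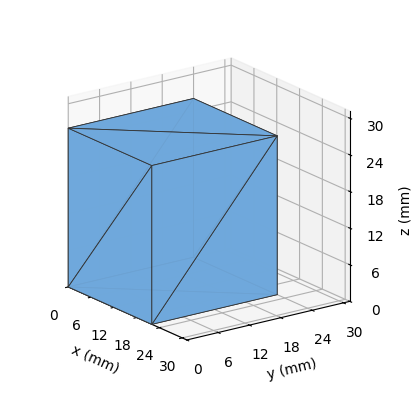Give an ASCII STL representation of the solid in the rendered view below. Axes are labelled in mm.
Reading the render: the shape is a rectangular box, roughly 22 × 24 mm footprint and 26 mm tall (dimensions read to the nearest mm from the axis ticks). For the STL, each face is triangulated and given an outward normal.

solid part
  facet normal 0.0000 0.0000 -1.0000
    outer loop
      vertex 22.0 24.0 0.0
      vertex 22.0 0.0 0.0
      vertex 0.0 0.0 0.0
    endloop
  endfacet
  facet normal 0.0000 0.0000 -1.0000
    outer loop
      vertex 0.0 24.0 0.0
      vertex 22.0 24.0 0.0
      vertex 0.0 0.0 0.0
    endloop
  endfacet
  facet normal 0.0000 0.0000 1.0000
    outer loop
      vertex 0.0 0.0 26.0
      vertex 22.0 0.0 26.0
      vertex 22.0 24.0 26.0
    endloop
  endfacet
  facet normal 0.0000 0.0000 1.0000
    outer loop
      vertex 0.0 0.0 26.0
      vertex 22.0 24.0 26.0
      vertex 0.0 24.0 26.0
    endloop
  endfacet
  facet normal 0.0000 -1.0000 0.0000
    outer loop
      vertex 0.0 0.0 0.0
      vertex 22.0 0.0 0.0
      vertex 22.0 0.0 26.0
    endloop
  endfacet
  facet normal 0.0000 -1.0000 0.0000
    outer loop
      vertex 0.0 0.0 0.0
      vertex 22.0 0.0 26.0
      vertex 0.0 0.0 26.0
    endloop
  endfacet
  facet normal 0.0000 1.0000 0.0000
    outer loop
      vertex 22.0 24.0 26.0
      vertex 22.0 24.0 0.0
      vertex 0.0 24.0 0.0
    endloop
  endfacet
  facet normal 0.0000 1.0000 0.0000
    outer loop
      vertex 0.0 24.0 26.0
      vertex 22.0 24.0 26.0
      vertex 0.0 24.0 0.0
    endloop
  endfacet
  facet normal -1.0000 0.0000 0.0000
    outer loop
      vertex 0.0 24.0 26.0
      vertex 0.0 24.0 0.0
      vertex 0.0 0.0 0.0
    endloop
  endfacet
  facet normal -1.0000 0.0000 0.0000
    outer loop
      vertex 0.0 0.0 26.0
      vertex 0.0 24.0 26.0
      vertex 0.0 0.0 0.0
    endloop
  endfacet
  facet normal 1.0000 0.0000 0.0000
    outer loop
      vertex 22.0 0.0 0.0
      vertex 22.0 24.0 0.0
      vertex 22.0 24.0 26.0
    endloop
  endfacet
  facet normal 1.0000 0.0000 0.0000
    outer loop
      vertex 22.0 0.0 0.0
      vertex 22.0 24.0 26.0
      vertex 22.0 0.0 26.0
    endloop
  endfacet
endsolid part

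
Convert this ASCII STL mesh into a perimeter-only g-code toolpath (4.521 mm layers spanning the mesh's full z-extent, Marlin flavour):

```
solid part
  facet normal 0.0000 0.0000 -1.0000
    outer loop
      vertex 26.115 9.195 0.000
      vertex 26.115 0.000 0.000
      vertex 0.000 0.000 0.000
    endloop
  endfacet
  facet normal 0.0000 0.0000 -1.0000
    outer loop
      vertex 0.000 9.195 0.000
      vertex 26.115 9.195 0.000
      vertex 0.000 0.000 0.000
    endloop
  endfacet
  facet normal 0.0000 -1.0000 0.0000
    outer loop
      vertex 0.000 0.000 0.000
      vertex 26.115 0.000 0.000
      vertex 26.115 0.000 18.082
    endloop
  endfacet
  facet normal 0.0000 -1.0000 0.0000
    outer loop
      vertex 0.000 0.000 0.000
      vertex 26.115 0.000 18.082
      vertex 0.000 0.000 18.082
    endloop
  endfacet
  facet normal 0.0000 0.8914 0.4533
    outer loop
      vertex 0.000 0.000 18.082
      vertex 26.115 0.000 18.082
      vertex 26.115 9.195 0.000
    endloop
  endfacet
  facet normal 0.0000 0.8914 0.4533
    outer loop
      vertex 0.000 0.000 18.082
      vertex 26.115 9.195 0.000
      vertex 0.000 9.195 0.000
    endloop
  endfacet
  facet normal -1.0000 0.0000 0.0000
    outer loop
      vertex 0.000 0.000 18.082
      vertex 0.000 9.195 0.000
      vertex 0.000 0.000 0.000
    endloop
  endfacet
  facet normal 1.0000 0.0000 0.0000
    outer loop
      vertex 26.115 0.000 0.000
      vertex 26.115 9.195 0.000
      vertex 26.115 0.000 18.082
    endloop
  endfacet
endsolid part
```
; perimeter-only toolpath
G21 ; units = mm
G90 ; absolute positioning
G28 ; home
; layer 1
G0 Z4.521
G0 X0.000 Y0.000
G1 X26.115 Y0.000
G1 X26.115 Y6.896
G1 X0.000 Y6.896
G1 X0.000 Y0.000
; layer 2
G0 Z9.041
G0 X0.000 Y0.000
G1 X26.115 Y0.000
G1 X26.115 Y4.598
G1 X0.000 Y4.598
G1 X0.000 Y0.000
; layer 3
G0 Z13.562
G0 X0.000 Y0.000
G1 X26.115 Y0.000
G1 X26.115 Y2.299
G1 X0.000 Y2.299
G1 X0.000 Y0.000
M2 ; end

The solid is a wedge (ramp): 26.1 × 9.2 mm base, rising to 18.1 mm along the y=0 edge and sloping linearly to z=0 at y=9.2. Slicing at Δz = 4.521 mm — 4 equal slices spanning the solid's height, so layer i sits at z = i·h/4 — gives 3 non-empty perimeters. Each is a 4-segment closed polygon; G0 lifts to the layer z and rapids to the start vertex, then G1 traces the edges. The cross-section shrinks linearly with z (the slice at the apex is degenerate and omitted).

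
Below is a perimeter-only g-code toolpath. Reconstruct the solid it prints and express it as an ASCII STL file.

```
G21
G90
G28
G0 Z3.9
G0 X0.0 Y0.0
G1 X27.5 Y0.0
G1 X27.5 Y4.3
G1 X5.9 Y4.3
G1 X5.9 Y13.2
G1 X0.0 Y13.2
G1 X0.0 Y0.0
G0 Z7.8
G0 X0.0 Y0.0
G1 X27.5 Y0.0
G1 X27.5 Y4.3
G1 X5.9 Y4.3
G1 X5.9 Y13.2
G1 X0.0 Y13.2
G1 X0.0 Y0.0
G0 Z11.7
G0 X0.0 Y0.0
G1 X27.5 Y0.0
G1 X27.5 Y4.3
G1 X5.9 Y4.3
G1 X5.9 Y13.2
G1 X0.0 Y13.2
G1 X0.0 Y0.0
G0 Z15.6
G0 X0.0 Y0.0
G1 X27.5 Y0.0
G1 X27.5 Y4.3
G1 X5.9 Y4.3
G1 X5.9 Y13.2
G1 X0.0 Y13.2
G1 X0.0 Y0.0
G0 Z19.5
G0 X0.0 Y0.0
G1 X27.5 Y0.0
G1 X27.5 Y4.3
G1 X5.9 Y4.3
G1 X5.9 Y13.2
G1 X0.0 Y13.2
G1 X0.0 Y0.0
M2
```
solid part
  facet normal 0.0000 0.0000 -1.0000
    outer loop
      vertex 27.5 4.3 0.0
      vertex 27.5 0.0 0.0
      vertex 0.0 0.0 0.0
    endloop
  endfacet
  facet normal 0.0000 0.0000 -1.0000
    outer loop
      vertex 5.9 4.3 0.0
      vertex 27.5 4.3 0.0
      vertex 0.0 0.0 0.0
    endloop
  endfacet
  facet normal 0.0000 0.0000 -1.0000
    outer loop
      vertex 5.9 13.2 0.0
      vertex 5.9 4.3 0.0
      vertex 0.0 0.0 0.0
    endloop
  endfacet
  facet normal 0.0000 0.0000 -1.0000
    outer loop
      vertex 0.0 13.2 0.0
      vertex 5.9 13.2 0.0
      vertex 0.0 0.0 0.0
    endloop
  endfacet
  facet normal 0.0000 0.0000 1.0000
    outer loop
      vertex 0.0 0.0 19.5
      vertex 27.5 0.0 19.5
      vertex 27.5 4.3 19.5
    endloop
  endfacet
  facet normal 0.0000 0.0000 1.0000
    outer loop
      vertex 0.0 0.0 19.5
      vertex 27.5 4.3 19.5
      vertex 5.9 4.3 19.5
    endloop
  endfacet
  facet normal 0.0000 0.0000 1.0000
    outer loop
      vertex 0.0 0.0 19.5
      vertex 5.9 4.3 19.5
      vertex 5.9 13.2 19.5
    endloop
  endfacet
  facet normal 0.0000 0.0000 1.0000
    outer loop
      vertex 0.0 0.0 19.5
      vertex 5.9 13.2 19.5
      vertex 0.0 13.2 19.5
    endloop
  endfacet
  facet normal 0.0000 -1.0000 0.0000
    outer loop
      vertex 0.0 0.0 0.0
      vertex 27.5 0.0 0.0
      vertex 27.5 0.0 19.5
    endloop
  endfacet
  facet normal 0.0000 -1.0000 0.0000
    outer loop
      vertex 0.0 0.0 0.0
      vertex 27.5 0.0 19.5
      vertex 0.0 0.0 19.5
    endloop
  endfacet
  facet normal 1.0000 0.0000 0.0000
    outer loop
      vertex 27.5 0.0 0.0
      vertex 27.5 4.3 0.0
      vertex 27.5 4.3 19.5
    endloop
  endfacet
  facet normal 1.0000 0.0000 0.0000
    outer loop
      vertex 27.5 0.0 0.0
      vertex 27.5 4.3 19.5
      vertex 27.5 0.0 19.5
    endloop
  endfacet
  facet normal 0.0000 1.0000 0.0000
    outer loop
      vertex 27.5 4.3 0.0
      vertex 5.9 4.3 0.0
      vertex 5.9 4.3 19.5
    endloop
  endfacet
  facet normal 0.0000 1.0000 0.0000
    outer loop
      vertex 27.5 4.3 0.0
      vertex 5.9 4.3 19.5
      vertex 27.5 4.3 19.5
    endloop
  endfacet
  facet normal 1.0000 0.0000 0.0000
    outer loop
      vertex 5.9 4.3 0.0
      vertex 5.9 13.2 0.0
      vertex 5.9 13.2 19.5
    endloop
  endfacet
  facet normal 1.0000 0.0000 0.0000
    outer loop
      vertex 5.9 4.3 0.0
      vertex 5.9 13.2 19.5
      vertex 5.9 4.3 19.5
    endloop
  endfacet
  facet normal 0.0000 1.0000 0.0000
    outer loop
      vertex 5.9 13.2 0.0
      vertex 0.0 13.2 0.0
      vertex 0.0 13.2 19.5
    endloop
  endfacet
  facet normal 0.0000 1.0000 0.0000
    outer loop
      vertex 5.9 13.2 0.0
      vertex 0.0 13.2 19.5
      vertex 5.9 13.2 19.5
    endloop
  endfacet
  facet normal -1.0000 0.0000 0.0000
    outer loop
      vertex 0.0 13.2 0.0
      vertex 0.0 0.0 0.0
      vertex 0.0 0.0 19.5
    endloop
  endfacet
  facet normal -1.0000 0.0000 0.0000
    outer loop
      vertex 0.0 13.2 0.0
      vertex 0.0 0.0 19.5
      vertex 0.0 13.2 19.5
    endloop
  endfacet
endsolid part

The G0 Z moves step by Δz≈3.9 mm. Every layer's G1 loop is the same polygon, so the solid is a straight extrusion of it from z=0 to z≈19.5. Closing with flat bottom and top caps and triangulating gives 20 facets — an L-shaped prism: outer 27.5 × 13.2 mm, arm thicknesses ≈ 4.3 mm (horizontal) and 5.9 mm (vertical), extruded 19.5 mm in z.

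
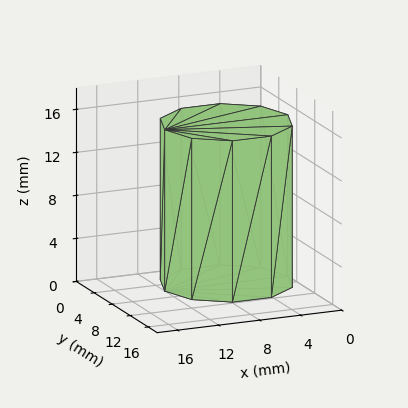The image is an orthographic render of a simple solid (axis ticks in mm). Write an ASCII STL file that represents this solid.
Reading the render: the shape is a regular 10-sided prism (a cylinder approximated with 10 flat sides), circumscribed radius ≈ 6 mm, height ≈ 15 mm (dimensions read to the nearest mm from the axis ticks). For the STL, each face is triangulated and given an outward normal.

solid part
  facet normal 0.0000 0.0000 -1.0000
    outer loop
      vertex 7.9 11.7 0.0
      vertex 10.9 9.5 0.0
      vertex 12.0 6.0 0.0
    endloop
  endfacet
  facet normal 0.0000 0.0000 -1.0000
    outer loop
      vertex 4.1 11.7 0.0
      vertex 7.9 11.7 0.0
      vertex 12.0 6.0 0.0
    endloop
  endfacet
  facet normal 0.0000 0.0000 -1.0000
    outer loop
      vertex 1.1 9.5 0.0
      vertex 4.1 11.7 0.0
      vertex 12.0 6.0 0.0
    endloop
  endfacet
  facet normal 0.0000 0.0000 -1.0000
    outer loop
      vertex 0.0 6.0 0.0
      vertex 1.1 9.5 0.0
      vertex 12.0 6.0 0.0
    endloop
  endfacet
  facet normal 0.0000 0.0000 -1.0000
    outer loop
      vertex 1.1 2.5 0.0
      vertex 0.0 6.0 0.0
      vertex 12.0 6.0 0.0
    endloop
  endfacet
  facet normal 0.0000 0.0000 -1.0000
    outer loop
      vertex 4.1 0.3 0.0
      vertex 1.1 2.5 0.0
      vertex 12.0 6.0 0.0
    endloop
  endfacet
  facet normal 0.0000 0.0000 -1.0000
    outer loop
      vertex 7.9 0.3 0.0
      vertex 4.1 0.3 0.0
      vertex 12.0 6.0 0.0
    endloop
  endfacet
  facet normal 0.0000 0.0000 -1.0000
    outer loop
      vertex 10.9 2.5 0.0
      vertex 7.9 0.3 0.0
      vertex 12.0 6.0 0.0
    endloop
  endfacet
  facet normal 0.0000 0.0000 1.0000
    outer loop
      vertex 12.0 6.0 15.0
      vertex 10.9 9.5 15.0
      vertex 7.9 11.7 15.0
    endloop
  endfacet
  facet normal 0.0000 0.0000 1.0000
    outer loop
      vertex 12.0 6.0 15.0
      vertex 7.9 11.7 15.0
      vertex 4.1 11.7 15.0
    endloop
  endfacet
  facet normal 0.0000 0.0000 1.0000
    outer loop
      vertex 12.0 6.0 15.0
      vertex 4.1 11.7 15.0
      vertex 1.1 9.5 15.0
    endloop
  endfacet
  facet normal 0.0000 0.0000 1.0000
    outer loop
      vertex 12.0 6.0 15.0
      vertex 1.1 9.5 15.0
      vertex 0.0 6.0 15.0
    endloop
  endfacet
  facet normal 0.0000 0.0000 1.0000
    outer loop
      vertex 12.0 6.0 15.0
      vertex 0.0 6.0 15.0
      vertex 1.1 2.5 15.0
    endloop
  endfacet
  facet normal 0.0000 0.0000 1.0000
    outer loop
      vertex 12.0 6.0 15.0
      vertex 1.1 2.5 15.0
      vertex 4.1 0.3 15.0
    endloop
  endfacet
  facet normal 0.0000 0.0000 1.0000
    outer loop
      vertex 12.0 6.0 15.0
      vertex 4.1 0.3 15.0
      vertex 7.9 0.3 15.0
    endloop
  endfacet
  facet normal 0.0000 0.0000 1.0000
    outer loop
      vertex 12.0 6.0 15.0
      vertex 7.9 0.3 15.0
      vertex 10.9 2.5 15.0
    endloop
  endfacet
  facet normal 0.9540 0.2998 0.0000
    outer loop
      vertex 12.0 6.0 0.0
      vertex 10.9 9.5 0.0
      vertex 10.9 9.5 15.0
    endloop
  endfacet
  facet normal 0.9540 0.2998 0.0000
    outer loop
      vertex 12.0 6.0 0.0
      vertex 10.9 9.5 15.0
      vertex 12.0 6.0 15.0
    endloop
  endfacet
  facet normal 0.5914 0.8064 0.0000
    outer loop
      vertex 10.9 9.5 0.0
      vertex 7.9 11.7 0.0
      vertex 7.9 11.7 15.0
    endloop
  endfacet
  facet normal 0.5914 0.8064 0.0000
    outer loop
      vertex 10.9 9.5 0.0
      vertex 7.9 11.7 15.0
      vertex 10.9 9.5 15.0
    endloop
  endfacet
  facet normal 0.0000 1.0000 0.0000
    outer loop
      vertex 7.9 11.7 0.0
      vertex 4.1 11.7 0.0
      vertex 4.1 11.7 15.0
    endloop
  endfacet
  facet normal 0.0000 1.0000 0.0000
    outer loop
      vertex 7.9 11.7 0.0
      vertex 4.1 11.7 15.0
      vertex 7.9 11.7 15.0
    endloop
  endfacet
  facet normal -0.5914 0.8064 0.0000
    outer loop
      vertex 4.1 11.7 0.0
      vertex 1.1 9.5 0.0
      vertex 1.1 9.5 15.0
    endloop
  endfacet
  facet normal -0.5914 0.8064 0.0000
    outer loop
      vertex 4.1 11.7 0.0
      vertex 1.1 9.5 15.0
      vertex 4.1 11.7 15.0
    endloop
  endfacet
  facet normal -0.9540 0.2998 0.0000
    outer loop
      vertex 1.1 9.5 0.0
      vertex 0.0 6.0 0.0
      vertex 0.0 6.0 15.0
    endloop
  endfacet
  facet normal -0.9540 0.2998 0.0000
    outer loop
      vertex 1.1 9.5 0.0
      vertex 0.0 6.0 15.0
      vertex 1.1 9.5 15.0
    endloop
  endfacet
  facet normal -0.9540 -0.2998 0.0000
    outer loop
      vertex 0.0 6.0 0.0
      vertex 1.1 2.5 0.0
      vertex 1.1 2.5 15.0
    endloop
  endfacet
  facet normal -0.9540 -0.2998 0.0000
    outer loop
      vertex 0.0 6.0 0.0
      vertex 1.1 2.5 15.0
      vertex 0.0 6.0 15.0
    endloop
  endfacet
  facet normal -0.5914 -0.8064 0.0000
    outer loop
      vertex 1.1 2.5 0.0
      vertex 4.1 0.3 0.0
      vertex 4.1 0.3 15.0
    endloop
  endfacet
  facet normal -0.5914 -0.8064 0.0000
    outer loop
      vertex 1.1 2.5 0.0
      vertex 4.1 0.3 15.0
      vertex 1.1 2.5 15.0
    endloop
  endfacet
  facet normal 0.0000 -1.0000 0.0000
    outer loop
      vertex 4.1 0.3 0.0
      vertex 7.9 0.3 0.0
      vertex 7.9 0.3 15.0
    endloop
  endfacet
  facet normal 0.0000 -1.0000 0.0000
    outer loop
      vertex 4.1 0.3 0.0
      vertex 7.9 0.3 15.0
      vertex 4.1 0.3 15.0
    endloop
  endfacet
  facet normal 0.5914 -0.8064 0.0000
    outer loop
      vertex 7.9 0.3 0.0
      vertex 10.9 2.5 0.0
      vertex 10.9 2.5 15.0
    endloop
  endfacet
  facet normal 0.5914 -0.8064 0.0000
    outer loop
      vertex 7.9 0.3 0.0
      vertex 10.9 2.5 15.0
      vertex 7.9 0.3 15.0
    endloop
  endfacet
  facet normal 0.9540 -0.2998 0.0000
    outer loop
      vertex 10.9 2.5 0.0
      vertex 12.0 6.0 0.0
      vertex 12.0 6.0 15.0
    endloop
  endfacet
  facet normal 0.9540 -0.2998 0.0000
    outer loop
      vertex 10.9 2.5 0.0
      vertex 12.0 6.0 15.0
      vertex 10.9 2.5 15.0
    endloop
  endfacet
endsolid part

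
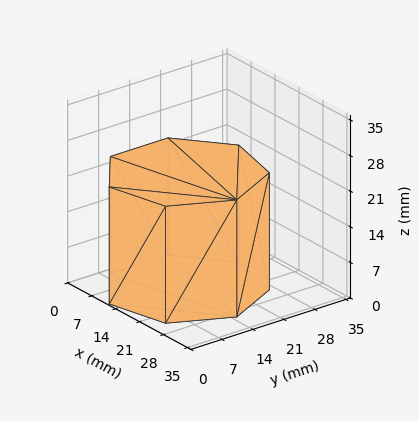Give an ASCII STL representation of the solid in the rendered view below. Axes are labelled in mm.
Reading the render: the shape is a regular 7-sided prism (a cylinder approximated with 7 flat sides), circumscribed radius ≈ 15 mm, height ≈ 23 mm (dimensions read to the nearest mm from the axis ticks). For the STL, each face is triangulated and given an outward normal.

solid part
  facet normal 0.0000 0.0000 -1.0000
    outer loop
      vertex 11.662 29.624 0.000
      vertex 24.352 26.727 0.000
      vertex 30.000 15.000 0.000
    endloop
  endfacet
  facet normal 0.0000 0.0000 -1.0000
    outer loop
      vertex 1.485 21.508 0.000
      vertex 11.662 29.624 0.000
      vertex 30.000 15.000 0.000
    endloop
  endfacet
  facet normal 0.0000 0.0000 -1.0000
    outer loop
      vertex 1.485 8.492 0.000
      vertex 1.485 21.508 0.000
      vertex 30.000 15.000 0.000
    endloop
  endfacet
  facet normal 0.0000 0.0000 -1.0000
    outer loop
      vertex 11.662 0.376 0.000
      vertex 1.485 8.492 0.000
      vertex 30.000 15.000 0.000
    endloop
  endfacet
  facet normal 0.0000 0.0000 -1.0000
    outer loop
      vertex 24.352 3.273 0.000
      vertex 11.662 0.376 0.000
      vertex 30.000 15.000 0.000
    endloop
  endfacet
  facet normal 0.0000 0.0000 1.0000
    outer loop
      vertex 30.000 15.000 23.000
      vertex 24.352 26.727 23.000
      vertex 11.662 29.624 23.000
    endloop
  endfacet
  facet normal 0.0000 0.0000 1.0000
    outer loop
      vertex 30.000 15.000 23.000
      vertex 11.662 29.624 23.000
      vertex 1.485 21.508 23.000
    endloop
  endfacet
  facet normal 0.0000 0.0000 1.0000
    outer loop
      vertex 30.000 15.000 23.000
      vertex 1.485 21.508 23.000
      vertex 1.485 8.492 23.000
    endloop
  endfacet
  facet normal 0.0000 0.0000 1.0000
    outer loop
      vertex 30.000 15.000 23.000
      vertex 1.485 8.492 23.000
      vertex 11.662 0.376 23.000
    endloop
  endfacet
  facet normal 0.0000 0.0000 1.0000
    outer loop
      vertex 30.000 15.000 23.000
      vertex 11.662 0.376 23.000
      vertex 24.352 3.273 23.000
    endloop
  endfacet
  facet normal 0.9010 0.4339 0.0000
    outer loop
      vertex 30.000 15.000 0.000
      vertex 24.352 26.727 0.000
      vertex 24.352 26.727 23.000
    endloop
  endfacet
  facet normal 0.9010 0.4339 0.0000
    outer loop
      vertex 30.000 15.000 0.000
      vertex 24.352 26.727 23.000
      vertex 30.000 15.000 23.000
    endloop
  endfacet
  facet normal 0.2226 0.9749 0.0000
    outer loop
      vertex 24.352 26.727 0.000
      vertex 11.662 29.624 0.000
      vertex 11.662 29.624 23.000
    endloop
  endfacet
  facet normal 0.2226 0.9749 0.0000
    outer loop
      vertex 24.352 26.727 0.000
      vertex 11.662 29.624 23.000
      vertex 24.352 26.727 23.000
    endloop
  endfacet
  facet normal -0.6235 0.7818 0.0000
    outer loop
      vertex 11.662 29.624 0.000
      vertex 1.485 21.508 0.000
      vertex 1.485 21.508 23.000
    endloop
  endfacet
  facet normal -0.6235 0.7818 0.0000
    outer loop
      vertex 11.662 29.624 0.000
      vertex 1.485 21.508 23.000
      vertex 11.662 29.624 23.000
    endloop
  endfacet
  facet normal -1.0000 0.0000 0.0000
    outer loop
      vertex 1.485 21.508 0.000
      vertex 1.485 8.492 0.000
      vertex 1.485 8.492 23.000
    endloop
  endfacet
  facet normal -1.0000 0.0000 0.0000
    outer loop
      vertex 1.485 21.508 0.000
      vertex 1.485 8.492 23.000
      vertex 1.485 21.508 23.000
    endloop
  endfacet
  facet normal -0.6235 -0.7818 0.0000
    outer loop
      vertex 1.485 8.492 0.000
      vertex 11.662 0.376 0.000
      vertex 11.662 0.376 23.000
    endloop
  endfacet
  facet normal -0.6235 -0.7818 0.0000
    outer loop
      vertex 1.485 8.492 0.000
      vertex 11.662 0.376 23.000
      vertex 1.485 8.492 23.000
    endloop
  endfacet
  facet normal 0.2226 -0.9749 0.0000
    outer loop
      vertex 11.662 0.376 0.000
      vertex 24.352 3.273 0.000
      vertex 24.352 3.273 23.000
    endloop
  endfacet
  facet normal 0.2226 -0.9749 0.0000
    outer loop
      vertex 11.662 0.376 0.000
      vertex 24.352 3.273 23.000
      vertex 11.662 0.376 23.000
    endloop
  endfacet
  facet normal 0.9010 -0.4339 0.0000
    outer loop
      vertex 24.352 3.273 0.000
      vertex 30.000 15.000 0.000
      vertex 30.000 15.000 23.000
    endloop
  endfacet
  facet normal 0.9010 -0.4339 0.0000
    outer loop
      vertex 24.352 3.273 0.000
      vertex 30.000 15.000 23.000
      vertex 24.352 3.273 23.000
    endloop
  endfacet
endsolid part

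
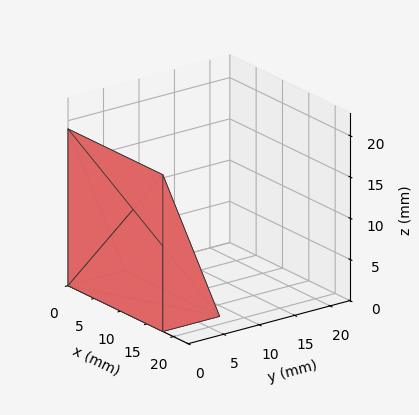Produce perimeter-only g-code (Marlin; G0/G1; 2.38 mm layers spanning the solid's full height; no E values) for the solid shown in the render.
Reading the render: the shape is a wedge (ramp): 18 × 8 mm base, rising to 19 mm along the y=0 edge and sloping linearly to z=0 at y=8 (dimensions read to the nearest mm from the axis ticks). For the g-code, the solid's height is divided into equal slices at the stated Δz and each level perimeter traced with G1 moves after a G0 lift.

; perimeter-only toolpath
G21 ; units = mm
G90 ; absolute positioning
G28 ; home
; layer 1
G0 Z2.38
G0 X0.00 Y0.00
G1 X18.00 Y0.00
G1 X18.00 Y7.00
G1 X0.00 Y7.00
G1 X0.00 Y0.00
; layer 2
G0 Z4.75
G0 X0.00 Y0.00
G1 X18.00 Y0.00
G1 X18.00 Y6.00
G1 X0.00 Y6.00
G1 X0.00 Y0.00
; layer 3
G0 Z7.12
G0 X0.00 Y0.00
G1 X18.00 Y0.00
G1 X18.00 Y5.00
G1 X0.00 Y5.00
G1 X0.00 Y0.00
; layer 4
G0 Z9.50
G0 X0.00 Y0.00
G1 X18.00 Y0.00
G1 X18.00 Y4.00
G1 X0.00 Y4.00
G1 X0.00 Y0.00
; layer 5
G0 Z11.88
G0 X0.00 Y0.00
G1 X18.00 Y0.00
G1 X18.00 Y3.00
G1 X0.00 Y3.00
G1 X0.00 Y0.00
; layer 6
G0 Z14.25
G0 X0.00 Y0.00
G1 X18.00 Y0.00
G1 X18.00 Y2.00
G1 X0.00 Y2.00
G1 X0.00 Y0.00
; layer 7
G0 Z16.62
G0 X0.00 Y0.00
G1 X18.00 Y0.00
G1 X18.00 Y1.00
G1 X0.00 Y1.00
G1 X0.00 Y0.00
M2 ; end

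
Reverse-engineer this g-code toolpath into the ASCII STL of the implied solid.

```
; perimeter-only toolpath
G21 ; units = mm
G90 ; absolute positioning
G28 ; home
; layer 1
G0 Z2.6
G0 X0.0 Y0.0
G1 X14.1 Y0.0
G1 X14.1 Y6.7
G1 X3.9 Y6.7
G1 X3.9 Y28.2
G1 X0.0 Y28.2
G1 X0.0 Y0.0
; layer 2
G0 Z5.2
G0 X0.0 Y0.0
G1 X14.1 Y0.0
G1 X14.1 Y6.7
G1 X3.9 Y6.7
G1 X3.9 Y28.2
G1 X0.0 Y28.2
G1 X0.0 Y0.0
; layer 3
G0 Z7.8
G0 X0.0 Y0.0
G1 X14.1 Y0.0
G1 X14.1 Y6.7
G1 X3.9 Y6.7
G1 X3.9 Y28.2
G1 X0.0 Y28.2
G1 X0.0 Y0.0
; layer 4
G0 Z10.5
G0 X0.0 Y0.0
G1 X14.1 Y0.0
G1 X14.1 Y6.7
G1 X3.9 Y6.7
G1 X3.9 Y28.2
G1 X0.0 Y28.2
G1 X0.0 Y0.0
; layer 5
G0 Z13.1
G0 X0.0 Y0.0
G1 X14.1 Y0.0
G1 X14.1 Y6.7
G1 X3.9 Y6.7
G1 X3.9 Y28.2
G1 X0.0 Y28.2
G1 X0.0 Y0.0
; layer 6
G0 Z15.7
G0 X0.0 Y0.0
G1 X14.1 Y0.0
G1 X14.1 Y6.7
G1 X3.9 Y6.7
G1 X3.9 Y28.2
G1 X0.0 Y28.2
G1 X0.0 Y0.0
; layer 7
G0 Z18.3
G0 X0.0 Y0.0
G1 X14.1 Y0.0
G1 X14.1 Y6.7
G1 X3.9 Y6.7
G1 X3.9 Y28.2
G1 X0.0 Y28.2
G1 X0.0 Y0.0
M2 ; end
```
solid part
  facet normal 0.0000 0.0000 -1.0000
    outer loop
      vertex 14.1 6.7 0.0
      vertex 14.1 0.0 0.0
      vertex 0.0 0.0 0.0
    endloop
  endfacet
  facet normal 0.0000 0.0000 -1.0000
    outer loop
      vertex 3.9 6.7 0.0
      vertex 14.1 6.7 0.0
      vertex 0.0 0.0 0.0
    endloop
  endfacet
  facet normal 0.0000 0.0000 -1.0000
    outer loop
      vertex 3.9 28.2 0.0
      vertex 3.9 6.7 0.0
      vertex 0.0 0.0 0.0
    endloop
  endfacet
  facet normal 0.0000 0.0000 -1.0000
    outer loop
      vertex 0.0 28.2 0.0
      vertex 3.9 28.2 0.0
      vertex 0.0 0.0 0.0
    endloop
  endfacet
  facet normal 0.0000 0.0000 1.0000
    outer loop
      vertex 0.0 0.0 18.3
      vertex 14.1 0.0 18.3
      vertex 14.1 6.7 18.3
    endloop
  endfacet
  facet normal 0.0000 0.0000 1.0000
    outer loop
      vertex 0.0 0.0 18.3
      vertex 14.1 6.7 18.3
      vertex 3.9 6.7 18.3
    endloop
  endfacet
  facet normal 0.0000 0.0000 1.0000
    outer loop
      vertex 0.0 0.0 18.3
      vertex 3.9 6.7 18.3
      vertex 3.9 28.2 18.3
    endloop
  endfacet
  facet normal 0.0000 0.0000 1.0000
    outer loop
      vertex 0.0 0.0 18.3
      vertex 3.9 28.2 18.3
      vertex 0.0 28.2 18.3
    endloop
  endfacet
  facet normal 0.0000 -1.0000 0.0000
    outer loop
      vertex 0.0 0.0 0.0
      vertex 14.1 0.0 0.0
      vertex 14.1 0.0 18.3
    endloop
  endfacet
  facet normal 0.0000 -1.0000 0.0000
    outer loop
      vertex 0.0 0.0 0.0
      vertex 14.1 0.0 18.3
      vertex 0.0 0.0 18.3
    endloop
  endfacet
  facet normal 1.0000 0.0000 0.0000
    outer loop
      vertex 14.1 0.0 0.0
      vertex 14.1 6.7 0.0
      vertex 14.1 6.7 18.3
    endloop
  endfacet
  facet normal 1.0000 0.0000 0.0000
    outer loop
      vertex 14.1 0.0 0.0
      vertex 14.1 6.7 18.3
      vertex 14.1 0.0 18.3
    endloop
  endfacet
  facet normal 0.0000 1.0000 0.0000
    outer loop
      vertex 14.1 6.7 0.0
      vertex 3.9 6.7 0.0
      vertex 3.9 6.7 18.3
    endloop
  endfacet
  facet normal 0.0000 1.0000 0.0000
    outer loop
      vertex 14.1 6.7 0.0
      vertex 3.9 6.7 18.3
      vertex 14.1 6.7 18.3
    endloop
  endfacet
  facet normal 1.0000 0.0000 0.0000
    outer loop
      vertex 3.9 6.7 0.0
      vertex 3.9 28.2 0.0
      vertex 3.9 28.2 18.3
    endloop
  endfacet
  facet normal 1.0000 0.0000 0.0000
    outer loop
      vertex 3.9 6.7 0.0
      vertex 3.9 28.2 18.3
      vertex 3.9 6.7 18.3
    endloop
  endfacet
  facet normal 0.0000 1.0000 0.0000
    outer loop
      vertex 3.9 28.2 0.0
      vertex 0.0 28.2 0.0
      vertex 0.0 28.2 18.3
    endloop
  endfacet
  facet normal 0.0000 1.0000 0.0000
    outer loop
      vertex 3.9 28.2 0.0
      vertex 0.0 28.2 18.3
      vertex 3.9 28.2 18.3
    endloop
  endfacet
  facet normal -1.0000 0.0000 0.0000
    outer loop
      vertex 0.0 28.2 0.0
      vertex 0.0 0.0 0.0
      vertex 0.0 0.0 18.3
    endloop
  endfacet
  facet normal -1.0000 0.0000 0.0000
    outer loop
      vertex 0.0 28.2 0.0
      vertex 0.0 0.0 18.3
      vertex 0.0 28.2 18.3
    endloop
  endfacet
endsolid part

The G0 Z moves step by Δz≈2.6 mm. Every layer's G1 loop is the same polygon, so the solid is a straight extrusion of it from z=0 to z≈18.3. Closing with flat bottom and top caps and triangulating gives 20 facets — an L-shaped prism: outer 14.1 × 28.2 mm, arm thicknesses ≈ 6.7 mm (horizontal) and 3.9 mm (vertical), extruded 18.3 mm in z.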